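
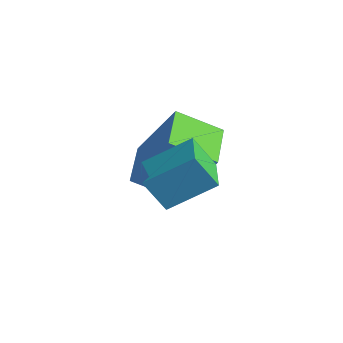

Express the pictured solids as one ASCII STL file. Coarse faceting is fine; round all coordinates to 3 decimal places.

solid 
facet normal -0.669 0.723 0.171
outer loop
vertex -4.707 1.459 -4.15
vertex -3.726 1.946 -2.37
vertex -3.878 2.395 -4.863
endloop
endfacet
facet normal -0.470 -0.233 -0.852
outer loop
vertex -2.914 1.354 -5.11
vertex -4.707 1.459 -4.15
vertex -3.878 2.395 -4.863
endloop
endfacet
facet normal -0.669 0.723 0.171
outer loop
vertex -3.878 2.395 -4.863
vertex -3.726 1.946 -2.37
vertex -2.897 2.882 -3.083
endloop
endfacet
facet normal 0.576 0.651 -0.495
outer loop
vertex -2.897 2.882 -3.083
vertex -2.914 1.354 -5.11
vertex -3.878 2.395 -4.863
endloop
endfacet
facet normal -0.576 -0.651 0.495
outer loop
vertex -4.707 1.459 -4.15
vertex -2.762 0.905 -2.617
vertex -3.726 1.946 -2.37
endloop
endfacet
facet normal -0.470 -0.233 -0.852
outer loop
vertex -3.743 0.418 -4.397
vertex -4.707 1.459 -4.15
vertex -2.914 1.354 -5.11
endloop
endfacet
facet normal -0.576 -0.651 0.495
outer loop
vertex -3.743 0.418 -4.397
vertex -2.762 0.905 -2.617
vertex -4.707 1.459 -4.15
endloop
endfacet
facet normal 0.470 0.233 0.852
outer loop
vertex -3.726 1.946 -2.37
vertex -2.762 0.905 -2.617
vertex -2.897 2.882 -3.083
endloop
endfacet
facet normal 0.576 0.651 -0.495
outer loop
vertex -1.933 1.841 -3.33
vertex -2.914 1.354 -5.11
vertex -2.897 2.882 -3.083
endloop
endfacet
facet normal 0.470 0.233 0.852
outer loop
vertex -2.897 2.882 -3.083
vertex -2.762 0.905 -2.617
vertex -1.933 1.841 -3.33
endloop
endfacet
facet normal 0.669 -0.723 -0.171
outer loop
vertex -1.933 1.841 -3.33
vertex -3.743 0.418 -4.397
vertex -2.914 1.354 -5.11
endloop
endfacet
facet normal 0.669 -0.723 -0.171
outer loop
vertex -2.762 0.905 -2.617
vertex -3.743 0.418 -4.397
vertex -1.933 1.841 -3.33
endloop
endfacet
facet normal -0.417 -0.351 0.838
outer loop
vertex -0.907 0.184 -1.829
vertex -1.919 0.982 -1.998
vertex -1.615 -0.884 -2.628
endloop
endfacet
facet normal 0.779 -0.614 0.130
outer loop
vertex -1.161 -0.502 -3.542
vertex -0.907 0.184 -1.829
vertex -1.615 -0.884 -2.628
endloop
endfacet
facet normal -0.417 -0.351 0.838
outer loop
vertex -1.615 -0.884 -2.628
vertex -1.919 0.982 -1.998
vertex -2.627 -0.086 -2.797
endloop
endfacet
facet normal -0.469 -0.707 -0.529
outer loop
vertex -2.627 -0.086 -2.797
vertex -1.161 -0.502 -3.542
vertex -1.615 -0.884 -2.628
endloop
endfacet
facet normal 0.469 0.707 0.529
outer loop
vertex -0.907 0.184 -1.829
vertex -1.465 1.364 -2.912
vertex -1.919 0.982 -1.998
endloop
endfacet
facet normal 0.779 -0.614 0.130
outer loop
vertex -0.453 0.566 -2.743
vertex -0.907 0.184 -1.829
vertex -1.161 -0.502 -3.542
endloop
endfacet
facet normal 0.469 0.707 0.529
outer loop
vertex -0.453 0.566 -2.743
vertex -1.465 1.364 -2.912
vertex -0.907 0.184 -1.829
endloop
endfacet
facet normal -0.779 0.614 -0.130
outer loop
vertex -1.919 0.982 -1.998
vertex -1.465 1.364 -2.912
vertex -2.627 -0.086 -2.797
endloop
endfacet
facet normal -0.469 -0.707 -0.529
outer loop
vertex -2.173 0.296 -3.711
vertex -1.161 -0.502 -3.542
vertex -2.627 -0.086 -2.797
endloop
endfacet
facet normal -0.779 0.614 -0.130
outer loop
vertex -2.627 -0.086 -2.797
vertex -1.465 1.364 -2.912
vertex -2.173 0.296 -3.711
endloop
endfacet
facet normal 0.417 0.351 -0.838
outer loop
vertex -2.173 0.296 -3.711
vertex -0.453 0.566 -2.743
vertex -1.161 -0.502 -3.542
endloop
endfacet
facet normal 0.417 0.351 -0.838
outer loop
vertex -1.465 1.364 -2.912
vertex -0.453 0.566 -2.743
vertex -2.173 0.296 -3.711
endloop
endfacet

endsolid


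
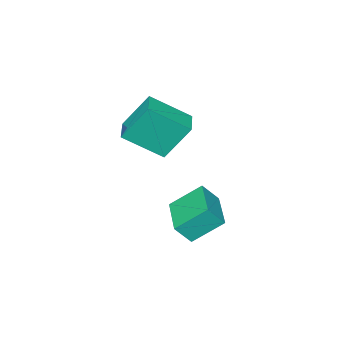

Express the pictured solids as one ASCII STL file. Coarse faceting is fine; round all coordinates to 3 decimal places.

solid 
facet normal -0.570 0.607 -0.554
outer loop
vertex -0.691 -1.706 1.232
vertex 0.15 -0.907 1.243
vertex -0.009 -2.403 -0.234
endloop
endfacet
facet normal -0.725 -0.689 -0.010
outer loop
vertex 1.05 -3.533 0.797
vertex -0.691 -1.706 1.232
vertex -0.009 -2.403 -0.234
endloop
endfacet
facet normal -0.569 0.607 -0.554
outer loop
vertex -0.009 -2.403 -0.234
vertex 0.15 -0.907 1.243
vertex 0.832 -1.604 -0.222
endloop
endfacet
facet normal 0.388 -0.396 -0.832
outer loop
vertex 0.832 -1.604 -0.222
vertex 1.05 -3.533 0.797
vertex -0.009 -2.403 -0.234
endloop
endfacet
facet normal -0.387 0.396 0.832
outer loop
vertex -0.691 -1.706 1.232
vertex 1.209 -2.037 2.274
vertex 0.15 -0.907 1.243
endloop
endfacet
facet normal -0.725 -0.689 -0.010
outer loop
vertex 0.368 -2.836 2.262
vertex -0.691 -1.706 1.232
vertex 1.05 -3.533 0.797
endloop
endfacet
facet normal -0.388 0.396 0.833
outer loop
vertex 0.368 -2.836 2.262
vertex 1.209 -2.037 2.274
vertex -0.691 -1.706 1.232
endloop
endfacet
facet normal 0.725 0.689 0.010
outer loop
vertex 0.15 -0.907 1.243
vertex 1.209 -2.037 2.274
vertex 0.832 -1.604 -0.222
endloop
endfacet
facet normal 0.387 -0.396 -0.833
outer loop
vertex 1.891 -2.734 0.808
vertex 1.05 -3.533 0.797
vertex 0.832 -1.604 -0.222
endloop
endfacet
facet normal 0.725 0.689 0.010
outer loop
vertex 0.832 -1.604 -0.222
vertex 1.209 -2.037 2.274
vertex 1.891 -2.734 0.808
endloop
endfacet
facet normal 0.570 -0.607 0.554
outer loop
vertex 1.891 -2.734 0.808
vertex 0.368 -2.836 2.262
vertex 1.05 -3.533 0.797
endloop
endfacet
facet normal 0.569 -0.608 0.554
outer loop
vertex 1.209 -2.037 2.274
vertex 0.368 -2.836 2.262
vertex 1.891 -2.734 0.808
endloop
endfacet
facet normal -0.627 -0.777 0.053
outer loop
vertex 0.566 -1.627 -2.892
vertex -0.333 -0.835 -1.925
vertex 0.056 -1.268 -3.661
endloop
endfacet
facet normal 0.584 -0.515 -0.628
outer loop
vertex 1.173 0.115 -3.755
vertex 0.566 -1.627 -2.892
vertex 0.056 -1.268 -3.661
endloop
endfacet
facet normal -0.628 -0.776 0.053
outer loop
vertex 0.056 -1.268 -3.661
vertex -0.333 -0.835 -1.925
vertex -0.843 -0.475 -2.694
endloop
endfacet
facet normal -0.515 0.363 -0.777
outer loop
vertex -0.843 -0.475 -2.694
vertex 1.173 0.115 -3.755
vertex 0.056 -1.268 -3.661
endloop
endfacet
facet normal 0.515 -0.363 0.776
outer loop
vertex 0.566 -1.627 -2.892
vertex 0.784 0.548 -2.019
vertex -0.333 -0.835 -1.925
endloop
endfacet
facet normal 0.584 -0.515 -0.628
outer loop
vertex 1.683 -0.245 -2.986
vertex 0.566 -1.627 -2.892
vertex 1.173 0.115 -3.755
endloop
endfacet
facet normal 0.515 -0.363 0.777
outer loop
vertex 1.683 -0.245 -2.986
vertex 0.784 0.548 -2.019
vertex 0.566 -1.627 -2.892
endloop
endfacet
facet normal -0.584 0.514 0.628
outer loop
vertex -0.333 -0.835 -1.925
vertex 0.784 0.548 -2.019
vertex -0.843 -0.475 -2.694
endloop
endfacet
facet normal -0.515 0.363 -0.776
outer loop
vertex 0.274 0.907 -2.788
vertex 1.173 0.115 -3.755
vertex -0.843 -0.475 -2.694
endloop
endfacet
facet normal -0.584 0.515 0.628
outer loop
vertex -0.843 -0.475 -2.694
vertex 0.784 0.548 -2.019
vertex 0.274 0.907 -2.788
endloop
endfacet
facet normal 0.628 0.777 -0.053
outer loop
vertex 0.274 0.907 -2.788
vertex 1.683 -0.245 -2.986
vertex 1.173 0.115 -3.755
endloop
endfacet
facet normal 0.628 0.777 -0.054
outer loop
vertex 0.784 0.548 -2.019
vertex 1.683 -0.245 -2.986
vertex 0.274 0.907 -2.788
endloop
endfacet

endsolid


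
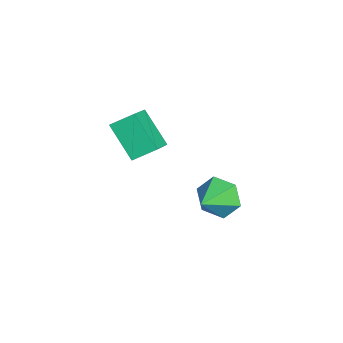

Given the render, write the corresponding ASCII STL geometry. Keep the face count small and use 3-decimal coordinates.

solid 
facet normal -0.786 0.471 -0.400
outer loop
vertex 1.901 0.989 -3.51
vertex 1.335 0.784 -2.638
vertex 1.903 1.677 -2.704
endloop
endfacet
facet normal 0.928 0.282 -0.243
outer loop
vertex 1.901 0.989 -3.51
vertex 1.903 1.677 -2.704
vertex 2.585 0.036 -2.002
endloop
endfacet
facet normal -0.787 0.471 -0.399
outer loop
vertex 1.903 1.677 -2.704
vertex 1.335 0.784 -2.638
vertex 1.337 1.472 -1.831
endloop
endfacet
facet normal 0.662 0.510 0.549
outer loop
vertex 1.903 1.677 -2.704
vertex 1.337 1.472 -1.831
vertex 2.585 0.036 -2.002
endloop
endfacet
facet normal -0.786 0.471 -0.400
outer loop
vertex 1.337 1.472 -1.831
vertex 1.335 0.784 -2.638
vertex 0.769 0.58 -1.765
endloop
endfacet
facet normal 0.127 -0.008 0.992
outer loop
vertex 1.337 1.472 -1.831
vertex 0.769 0.58 -1.765
vertex 2.585 0.036 -2.002
endloop
endfacet
facet normal -0.786 0.471 -0.400
outer loop
vertex 0.769 0.58 -1.765
vertex 1.335 0.784 -2.638
vertex 0.767 -0.108 -2.572
endloop
endfacet
facet normal -0.142 -0.753 0.642
outer loop
vertex 0.769 0.58 -1.765
vertex 0.767 -0.108 -2.572
vertex 2.585 0.036 -2.002
endloop
endfacet
facet normal -0.786 0.471 -0.400
outer loop
vertex 0.767 -0.108 -2.572
vertex 1.335 0.784 -2.638
vertex 1.333 0.097 -3.444
endloop
endfacet
facet normal 0.125 -0.981 -0.150
outer loop
vertex 0.767 -0.108 -2.572
vertex 1.333 0.097 -3.444
vertex 2.585 0.036 -2.002
endloop
endfacet
facet normal -0.786 0.471 -0.400
outer loop
vertex 1.333 0.097 -3.444
vertex 1.335 0.784 -2.638
vertex 1.901 0.989 -3.51
endloop
endfacet
facet normal 0.659 -0.464 -0.592
outer loop
vertex 1.333 0.097 -3.444
vertex 1.901 0.989 -3.51
vertex 2.585 0.036 -2.002
endloop
endfacet
facet normal -0.839 0.255 -0.481
outer loop
vertex 0.799 -2.217 2.494
vertex 1.841 -1.317 1.155
vertex 0.856 -3.215 1.867
endloop
endfacet
facet normal -0.543 -0.469 0.697
outer loop
vertex 2.139 -3.603 2.605
vertex 0.799 -2.217 2.494
vertex 0.856 -3.215 1.867
endloop
endfacet
facet normal -0.838 0.254 -0.482
outer loop
vertex 0.856 -3.215 1.867
vertex 1.841 -1.317 1.155
vertex 1.898 -2.315 0.529
endloop
endfacet
facet normal 0.049 -0.846 -0.531
outer loop
vertex 1.898 -2.315 0.529
vertex 2.139 -3.603 2.605
vertex 0.856 -3.215 1.867
endloop
endfacet
facet normal -0.049 0.846 0.530
outer loop
vertex 0.799 -2.217 2.494
vertex 3.124 -1.705 1.893
vertex 1.841 -1.317 1.155
endloop
endfacet
facet normal -0.542 -0.468 0.697
outer loop
vertex 2.082 -2.605 3.231
vertex 0.799 -2.217 2.494
vertex 2.139 -3.603 2.605
endloop
endfacet
facet normal -0.049 0.846 0.531
outer loop
vertex 2.082 -2.605 3.231
vertex 3.124 -1.705 1.893
vertex 0.799 -2.217 2.494
endloop
endfacet
facet normal 0.543 0.468 -0.697
outer loop
vertex 1.841 -1.317 1.155
vertex 3.124 -1.705 1.893
vertex 1.898 -2.315 0.529
endloop
endfacet
facet normal 0.049 -0.846 -0.531
outer loop
vertex 3.181 -2.703 1.266
vertex 2.139 -3.603 2.605
vertex 1.898 -2.315 0.529
endloop
endfacet
facet normal 0.542 0.469 -0.697
outer loop
vertex 1.898 -2.315 0.529
vertex 3.124 -1.705 1.893
vertex 3.181 -2.703 1.266
endloop
endfacet
facet normal 0.839 -0.254 0.482
outer loop
vertex 3.181 -2.703 1.266
vertex 2.082 -2.605 3.231
vertex 2.139 -3.603 2.605
endloop
endfacet
facet normal 0.839 -0.255 0.482
outer loop
vertex 3.124 -1.705 1.893
vertex 2.082 -2.605 3.231
vertex 3.181 -2.703 1.266
endloop
endfacet

endsolid


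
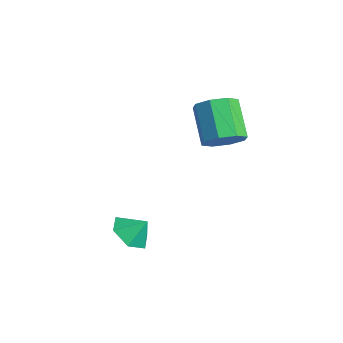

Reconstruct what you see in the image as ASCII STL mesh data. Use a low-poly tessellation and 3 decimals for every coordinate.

solid 
facet normal -0.390 -0.544 -0.743
outer loop
vertex 2.23 -2.005 -1.409
vertex 1.539 -2.354 -0.791
vertex 1.37 -1.526 -1.308
endloop
endfacet
facet normal 0.481 0.875 -0.056
outer loop
vertex 2.23 -2.005 -1.409
vertex 1.37 -1.526 -1.308
vertex 1.961 -1.766 0.011
endloop
endfacet
facet normal -0.390 -0.544 -0.743
outer loop
vertex 1.37 -1.526 -1.308
vertex 1.539 -2.354 -0.791
vertex 0.679 -1.875 -0.69
endloop
endfacet
facet normal -0.228 0.935 0.272
outer loop
vertex 1.37 -1.526 -1.308
vertex 0.679 -1.875 -0.69
vertex 1.961 -1.766 0.011
endloop
endfacet
facet normal -0.390 -0.544 -0.742
outer loop
vertex 0.679 -1.875 -0.69
vertex 1.539 -2.354 -0.791
vertex 0.849 -2.702 -0.173
endloop
endfacet
facet normal -0.466 0.398 0.790
outer loop
vertex 0.679 -1.875 -0.69
vertex 0.849 -2.702 -0.173
vertex 1.961 -1.766 0.011
endloop
endfacet
facet normal -0.391 -0.544 -0.743
outer loop
vertex 0.849 -2.702 -0.173
vertex 1.539 -2.354 -0.791
vertex 1.709 -3.181 -0.275
endloop
endfacet
facet normal 0.005 -0.199 0.980
outer loop
vertex 0.849 -2.702 -0.173
vertex 1.709 -3.181 -0.275
vertex 1.961 -1.766 0.011
endloop
endfacet
facet normal -0.391 -0.544 -0.743
outer loop
vertex 1.709 -3.181 -0.275
vertex 1.539 -2.354 -0.791
vertex 2.4 -2.833 -0.893
endloop
endfacet
facet normal 0.713 -0.259 0.652
outer loop
vertex 1.709 -3.181 -0.275
vertex 2.4 -2.833 -0.893
vertex 1.961 -1.766 0.011
endloop
endfacet
facet normal -0.390 -0.543 -0.743
outer loop
vertex 2.4 -2.833 -0.893
vertex 1.539 -2.354 -0.791
vertex 2.23 -2.005 -1.409
endloop
endfacet
facet normal 0.951 0.278 0.133
outer loop
vertex 2.4 -2.833 -0.893
vertex 2.23 -2.005 -1.409
vertex 1.961 -1.766 0.011
endloop
endfacet
facet normal 0.715 -0.141 -0.685
outer loop
vertex 0.991 2.759 3.375
vertex 0.286 2.544 2.684
vertex 0.75 3.387 2.994
endloop
endfacet
facet normal 0.626 0.566 0.536
outer loop
vertex 0.991 2.759 3.375
vertex 0.75 3.387 2.994
vertex -0.481 3.05 4.787
endloop
endfacet
facet normal 0.626 0.566 0.536
outer loop
vertex -0.481 3.05 4.787
vertex 0.75 3.387 2.994
vertex -0.722 3.678 4.406
endloop
endfacet
facet normal -0.715 0.141 0.685
outer loop
vertex -0.481 3.05 4.787
vertex -0.722 3.678 4.406
vertex -1.186 2.836 4.096
endloop
endfacet
facet normal 0.715 -0.142 -0.685
outer loop
vertex 0.75 3.387 2.994
vertex 0.286 2.544 2.684
vertex 0.237 3.521 2.431
endloop
endfacet
facet normal 0.222 0.975 0.030
outer loop
vertex 0.75 3.387 2.994
vertex 0.237 3.521 2.431
vertex -0.722 3.678 4.406
endloop
endfacet
facet normal 0.222 0.975 0.030
outer loop
vertex -0.722 3.678 4.406
vertex 0.237 3.521 2.431
vertex -1.235 3.812 3.843
endloop
endfacet
facet normal -0.715 0.142 0.685
outer loop
vertex -0.722 3.678 4.406
vertex -1.235 3.812 3.843
vertex -1.186 2.836 4.096
endloop
endfacet
facet normal 0.714 -0.142 -0.686
outer loop
vertex 0.237 3.521 2.431
vertex 0.286 2.544 2.684
vertex -0.248 3.084 2.017
endloop
endfacet
facet normal -0.312 0.813 -0.492
outer loop
vertex 0.237 3.521 2.431
vertex -0.248 3.084 2.017
vertex -1.235 3.812 3.843
endloop
endfacet
facet normal -0.312 0.812 -0.493
outer loop
vertex -1.235 3.812 3.843
vertex -0.248 3.084 2.017
vertex -1.719 3.375 3.429
endloop
endfacet
facet normal -0.714 0.142 0.685
outer loop
vertex -1.235 3.812 3.843
vertex -1.719 3.375 3.429
vertex -1.186 2.836 4.096
endloop
endfacet
facet normal 0.714 -0.140 -0.685
outer loop
vertex -0.248 3.084 2.017
vertex 0.286 2.544 2.684
vertex -0.419 2.33 1.993
endloop
endfacet
facet normal -0.664 0.174 -0.727
outer loop
vertex -0.248 3.084 2.017
vertex -0.419 2.33 1.993
vertex -1.719 3.375 3.429
endloop
endfacet
facet normal -0.663 0.175 -0.728
outer loop
vertex -1.719 3.375 3.429
vertex -0.419 2.33 1.993
vertex -1.891 2.621 3.405
endloop
endfacet
facet normal -0.715 0.141 0.685
outer loop
vertex -1.719 3.375 3.429
vertex -1.891 2.621 3.405
vertex -1.186 2.836 4.096
endloop
endfacet
facet normal 0.715 -0.141 -0.685
outer loop
vertex -0.419 2.33 1.993
vertex 0.286 2.544 2.684
vertex -0.178 1.702 2.374
endloop
endfacet
facet normal -0.626 -0.566 -0.536
outer loop
vertex -0.419 2.33 1.993
vertex -0.178 1.702 2.374
vertex -1.891 2.621 3.405
endloop
endfacet
facet normal -0.626 -0.566 -0.536
outer loop
vertex -1.891 2.621 3.405
vertex -0.178 1.702 2.374
vertex -1.65 1.993 3.786
endloop
endfacet
facet normal -0.715 0.141 0.685
outer loop
vertex -1.891 2.621 3.405
vertex -1.65 1.993 3.786
vertex -1.186 2.836 4.096
endloop
endfacet
facet normal 0.715 -0.142 -0.685
outer loop
vertex -0.178 1.702 2.374
vertex 0.286 2.544 2.684
vertex 0.335 1.568 2.937
endloop
endfacet
facet normal -0.222 -0.975 -0.030
outer loop
vertex -0.178 1.702 2.374
vertex 0.335 1.568 2.937
vertex -1.65 1.993 3.786
endloop
endfacet
facet normal -0.222 -0.975 -0.030
outer loop
vertex -1.65 1.993 3.786
vertex 0.335 1.568 2.937
vertex -1.137 1.859 4.349
endloop
endfacet
facet normal -0.715 0.142 0.685
outer loop
vertex -1.65 1.993 3.786
vertex -1.137 1.859 4.349
vertex -1.186 2.836 4.096
endloop
endfacet
facet normal 0.714 -0.142 -0.685
outer loop
vertex 0.335 1.568 2.937
vertex 0.286 2.544 2.684
vertex 0.819 2.005 3.351
endloop
endfacet
facet normal 0.312 -0.812 0.493
outer loop
vertex 0.335 1.568 2.937
vertex 0.819 2.005 3.351
vertex -1.137 1.859 4.349
endloop
endfacet
facet normal 0.312 -0.813 0.492
outer loop
vertex -1.137 1.859 4.349
vertex 0.819 2.005 3.351
vertex -0.652 2.296 4.763
endloop
endfacet
facet normal -0.714 0.142 0.686
outer loop
vertex -1.137 1.859 4.349
vertex -0.652 2.296 4.763
vertex -1.186 2.836 4.096
endloop
endfacet
facet normal 0.715 -0.141 -0.685
outer loop
vertex 0.819 2.005 3.351
vertex 0.286 2.544 2.684
vertex 0.991 2.759 3.375
endloop
endfacet
facet normal 0.664 -0.175 0.727
outer loop
vertex 0.819 2.005 3.351
vertex 0.991 2.759 3.375
vertex -0.652 2.296 4.763
endloop
endfacet
facet normal 0.664 -0.174 0.728
outer loop
vertex -0.652 2.296 4.763
vertex 0.991 2.759 3.375
vertex -0.481 3.05 4.787
endloop
endfacet
facet normal -0.714 0.140 0.685
outer loop
vertex -0.652 2.296 4.763
vertex -0.481 3.05 4.787
vertex -1.186 2.836 4.096
endloop
endfacet

endsolid


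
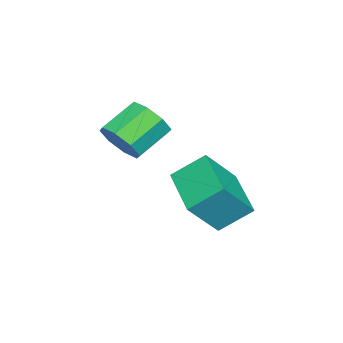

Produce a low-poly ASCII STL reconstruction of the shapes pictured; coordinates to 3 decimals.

solid 
facet normal 0.737 -0.432 -0.520
outer loop
vertex 0.334 -0.732 0.794
vertex -0.159 -0.804 0.156
vertex 0.358 -0.239 0.419
endloop
endfacet
facet normal 0.676 0.425 0.602
outer loop
vertex 0.334 -0.732 0.794
vertex 0.358 -0.239 0.419
vertex -0.667 -0.144 1.502
endloop
endfacet
facet normal 0.676 0.425 0.602
outer loop
vertex -0.667 -0.144 1.502
vertex 0.358 -0.239 0.419
vertex -0.643 0.349 1.127
endloop
endfacet
facet normal -0.736 0.432 0.521
outer loop
vertex -0.667 -0.144 1.502
vertex -0.643 0.349 1.127
vertex -1.161 -0.216 0.864
endloop
endfacet
facet normal 0.737 -0.432 -0.520
outer loop
vertex 0.358 -0.239 0.419
vertex -0.159 -0.804 0.156
vertex 0.079 -0.077 -0.111
endloop
endfacet
facet normal 0.505 0.863 -0.002
outer loop
vertex 0.358 -0.239 0.419
vertex 0.079 -0.077 -0.111
vertex -0.643 0.349 1.127
endloop
endfacet
facet normal 0.505 0.863 -0.003
outer loop
vertex -0.643 0.349 1.127
vertex 0.079 -0.077 -0.111
vertex -0.923 0.511 0.598
endloop
endfacet
facet normal -0.736 0.432 0.522
outer loop
vertex -0.643 0.349 1.127
vertex -0.923 0.511 0.598
vertex -1.161 -0.216 0.864
endloop
endfacet
facet normal 0.736 -0.432 -0.521
outer loop
vertex 0.079 -0.077 -0.111
vertex -0.159 -0.804 0.156
vertex -0.34 -0.341 -0.484
endloop
endfacet
facet normal 0.038 0.795 -0.605
outer loop
vertex 0.079 -0.077 -0.111
vertex -0.34 -0.341 -0.484
vertex -0.923 0.511 0.598
endloop
endfacet
facet normal 0.038 0.795 -0.605
outer loop
vertex -0.923 0.511 0.598
vertex -0.34 -0.341 -0.484
vertex -1.342 0.247 0.225
endloop
endfacet
facet normal -0.736 0.432 0.521
outer loop
vertex -0.923 0.511 0.598
vertex -1.342 0.247 0.225
vertex -1.161 -0.216 0.864
endloop
endfacet
facet normal 0.736 -0.432 -0.521
outer loop
vertex -0.34 -0.341 -0.484
vertex -0.159 -0.804 0.156
vertex -0.653 -0.876 -0.482
endloop
endfacet
facet normal -0.451 0.261 -0.854
outer loop
vertex -0.34 -0.341 -0.484
vertex -0.653 -0.876 -0.482
vertex -1.342 0.247 0.225
endloop
endfacet
facet normal -0.450 0.261 -0.854
outer loop
vertex -1.342 0.247 0.225
vertex -0.653 -0.876 -0.482
vertex -1.654 -0.288 0.226
endloop
endfacet
facet normal -0.737 0.431 0.521
outer loop
vertex -1.342 0.247 0.225
vertex -1.654 -0.288 0.226
vertex -1.161 -0.216 0.864
endloop
endfacet
facet normal 0.736 -0.432 -0.521
outer loop
vertex -0.653 -0.876 -0.482
vertex -0.159 -0.804 0.156
vertex -0.677 -1.369 -0.107
endloop
endfacet
facet normal -0.676 -0.425 -0.602
outer loop
vertex -0.653 -0.876 -0.482
vertex -0.677 -1.369 -0.107
vertex -1.654 -0.288 0.226
endloop
endfacet
facet normal -0.676 -0.425 -0.602
outer loop
vertex -1.654 -0.288 0.226
vertex -0.677 -1.369 -0.107
vertex -1.678 -0.781 0.601
endloop
endfacet
facet normal -0.737 0.432 0.520
outer loop
vertex -1.654 -0.288 0.226
vertex -1.678 -0.781 0.601
vertex -1.161 -0.216 0.864
endloop
endfacet
facet normal 0.736 -0.432 -0.522
outer loop
vertex -0.677 -1.369 -0.107
vertex -0.159 -0.804 0.156
vertex -0.397 -1.531 0.422
endloop
endfacet
facet normal -0.505 -0.863 0.003
outer loop
vertex -0.677 -1.369 -0.107
vertex -0.397 -1.531 0.422
vertex -1.678 -0.781 0.601
endloop
endfacet
facet normal -0.505 -0.863 0.002
outer loop
vertex -1.678 -0.781 0.601
vertex -0.397 -1.531 0.422
vertex -1.399 -0.943 1.131
endloop
endfacet
facet normal -0.737 0.432 0.520
outer loop
vertex -1.678 -0.781 0.601
vertex -1.399 -0.943 1.131
vertex -1.161 -0.216 0.864
endloop
endfacet
facet normal 0.736 -0.432 -0.521
outer loop
vertex -0.397 -1.531 0.422
vertex -0.159 -0.804 0.156
vertex 0.022 -1.267 0.795
endloop
endfacet
facet normal -0.038 -0.795 0.605
outer loop
vertex -0.397 -1.531 0.422
vertex 0.022 -1.267 0.795
vertex -1.399 -0.943 1.131
endloop
endfacet
facet normal -0.038 -0.795 0.605
outer loop
vertex -1.399 -0.943 1.131
vertex 0.022 -1.267 0.795
vertex -0.98 -0.679 1.504
endloop
endfacet
facet normal -0.736 0.432 0.521
outer loop
vertex -1.399 -0.943 1.131
vertex -0.98 -0.679 1.504
vertex -1.161 -0.216 0.864
endloop
endfacet
facet normal 0.737 -0.431 -0.521
outer loop
vertex 0.022 -1.267 0.795
vertex -0.159 -0.804 0.156
vertex 0.334 -0.732 0.794
endloop
endfacet
facet normal 0.451 -0.261 0.854
outer loop
vertex 0.022 -1.267 0.795
vertex 0.334 -0.732 0.794
vertex -0.98 -0.679 1.504
endloop
endfacet
facet normal 0.451 -0.261 0.854
outer loop
vertex -0.98 -0.679 1.504
vertex 0.334 -0.732 0.794
vertex -0.667 -0.144 1.502
endloop
endfacet
facet normal -0.736 0.432 0.521
outer loop
vertex -0.98 -0.679 1.504
vertex -0.667 -0.144 1.502
vertex -1.161 -0.216 0.864
endloop
endfacet
facet normal -0.775 -0.578 0.255
outer loop
vertex -0.37 0.687 -0.995
vertex -0.805 1.62 -0.201
vertex -1.239 1.315 -2.209
endloop
endfacet
facet normal 0.335 -0.717 -0.611
outer loop
vertex 0.185 2.38 -2.679
vertex -0.37 0.687 -0.995
vertex -1.239 1.315 -2.209
endloop
endfacet
facet normal -0.774 -0.579 0.255
outer loop
vertex -1.239 1.315 -2.209
vertex -0.805 1.62 -0.201
vertex -1.675 2.248 -1.415
endloop
endfacet
facet normal -0.537 0.387 -0.750
outer loop
vertex -1.675 2.248 -1.415
vertex 0.185 2.38 -2.679
vertex -1.239 1.315 -2.209
endloop
endfacet
facet normal 0.537 -0.387 0.749
outer loop
vertex -0.37 0.687 -0.995
vertex 0.619 2.685 -0.671
vertex -0.805 1.62 -0.201
endloop
endfacet
facet normal 0.335 -0.717 -0.611
outer loop
vertex 1.055 1.752 -1.465
vertex -0.37 0.687 -0.995
vertex 0.185 2.38 -2.679
endloop
endfacet
facet normal 0.537 -0.387 0.750
outer loop
vertex 1.055 1.752 -1.465
vertex 0.619 2.685 -0.671
vertex -0.37 0.687 -0.995
endloop
endfacet
facet normal -0.335 0.717 0.611
outer loop
vertex -0.805 1.62 -0.201
vertex 0.619 2.685 -0.671
vertex -1.675 2.248 -1.415
endloop
endfacet
facet normal -0.537 0.388 -0.749
outer loop
vertex -0.25 3.313 -1.885
vertex 0.185 2.38 -2.679
vertex -1.675 2.248 -1.415
endloop
endfacet
facet normal -0.335 0.718 0.611
outer loop
vertex -1.675 2.248 -1.415
vertex 0.619 2.685 -0.671
vertex -0.25 3.313 -1.885
endloop
endfacet
facet normal 0.774 0.579 -0.256
outer loop
vertex -0.25 3.313 -1.885
vertex 1.055 1.752 -1.465
vertex 0.185 2.38 -2.679
endloop
endfacet
facet normal 0.775 0.579 -0.255
outer loop
vertex 0.619 2.685 -0.671
vertex 1.055 1.752 -1.465
vertex -0.25 3.313 -1.885
endloop
endfacet

endsolid


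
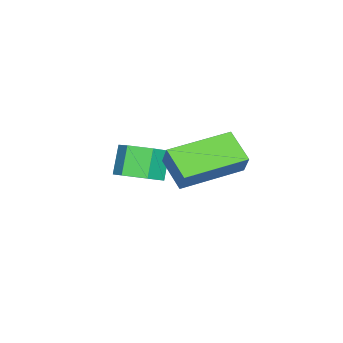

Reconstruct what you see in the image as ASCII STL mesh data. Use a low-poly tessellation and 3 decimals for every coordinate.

solid 
facet normal -0.560 -0.697 0.447
outer loop
vertex 4.395 -0.122 3.877
vertex 2.763 1.271 4.006
vertex 4.113 -0.382 3.119
endloop
endfacet
facet normal 0.759 -0.648 -0.060
outer loop
vertex 4.797 0.469 2.574
vertex 4.395 -0.122 3.877
vertex 4.113 -0.382 3.119
endloop
endfacet
facet normal -0.561 -0.697 0.446
outer loop
vertex 4.113 -0.382 3.119
vertex 2.763 1.271 4.006
vertex 2.481 1.012 3.247
endloop
endfacet
facet normal -0.331 -0.306 -0.893
outer loop
vertex 2.481 1.012 3.247
vertex 4.797 0.469 2.574
vertex 4.113 -0.382 3.119
endloop
endfacet
facet normal 0.331 0.305 0.893
outer loop
vertex 4.395 -0.122 3.877
vertex 3.447 2.122 3.461
vertex 2.763 1.271 4.006
endloop
endfacet
facet normal 0.758 -0.649 -0.060
outer loop
vertex 5.079 0.728 3.333
vertex 4.395 -0.122 3.877
vertex 4.797 0.469 2.574
endloop
endfacet
facet normal 0.331 0.305 0.893
outer loop
vertex 5.079 0.728 3.333
vertex 3.447 2.122 3.461
vertex 4.395 -0.122 3.877
endloop
endfacet
facet normal -0.759 0.649 0.061
outer loop
vertex 2.763 1.271 4.006
vertex 3.447 2.122 3.461
vertex 2.481 1.012 3.247
endloop
endfacet
facet normal -0.331 -0.305 -0.893
outer loop
vertex 3.165 1.862 2.703
vertex 4.797 0.469 2.574
vertex 2.481 1.012 3.247
endloop
endfacet
facet normal -0.759 0.649 0.060
outer loop
vertex 2.481 1.012 3.247
vertex 3.447 2.122 3.461
vertex 3.165 1.862 2.703
endloop
endfacet
facet normal 0.560 0.698 -0.446
outer loop
vertex 3.165 1.862 2.703
vertex 5.079 0.728 3.333
vertex 4.797 0.469 2.574
endloop
endfacet
facet normal 0.560 0.697 -0.448
outer loop
vertex 3.447 2.122 3.461
vertex 5.079 0.728 3.333
vertex 3.165 1.862 2.703
endloop
endfacet
facet normal 0.607 0.096 -0.789
outer loop
vertex 2.587 -1.546 0.923
vertex 2.112 -2.074 0.493
vertex 1.953 -1.26 0.47
endloop
endfacet
facet normal 0.219 0.934 0.283
outer loop
vertex 2.587 -1.546 0.923
vertex 1.953 -1.26 0.47
vertex 1.882 -1.658 1.837
endloop
endfacet
facet normal 0.219 0.934 0.283
outer loop
vertex 1.882 -1.658 1.837
vertex 1.953 -1.26 0.47
vertex 1.248 -1.372 1.384
endloop
endfacet
facet normal -0.607 -0.097 0.789
outer loop
vertex 1.882 -1.658 1.837
vertex 1.248 -1.372 1.384
vertex 1.408 -2.186 1.407
endloop
endfacet
facet normal 0.609 0.097 -0.788
outer loop
vertex 1.953 -1.26 0.47
vertex 2.112 -2.074 0.493
vertex 1.479 -1.788 0.039
endloop
endfacet
facet normal -0.551 0.766 -0.331
outer loop
vertex 1.953 -1.26 0.47
vertex 1.479 -1.788 0.039
vertex 1.248 -1.372 1.384
endloop
endfacet
facet normal -0.552 0.765 -0.331
outer loop
vertex 1.248 -1.372 1.384
vertex 1.479 -1.788 0.039
vertex 0.774 -1.9 0.954
endloop
endfacet
facet normal -0.607 -0.097 0.789
outer loop
vertex 1.248 -1.372 1.384
vertex 0.774 -1.9 0.954
vertex 1.408 -2.186 1.407
endloop
endfacet
facet normal 0.608 0.096 -0.788
outer loop
vertex 1.479 -1.788 0.039
vertex 2.112 -2.074 0.493
vertex 1.638 -2.602 0.063
endloop
endfacet
facet normal -0.771 -0.169 -0.614
outer loop
vertex 1.479 -1.788 0.039
vertex 1.638 -2.602 0.063
vertex 0.774 -1.9 0.954
endloop
endfacet
facet normal -0.771 -0.168 -0.615
outer loop
vertex 0.774 -1.9 0.954
vertex 1.638 -2.602 0.063
vertex 0.933 -2.714 0.977
endloop
endfacet
facet normal -0.607 -0.096 0.789
outer loop
vertex 0.774 -1.9 0.954
vertex 0.933 -2.714 0.977
vertex 1.408 -2.186 1.407
endloop
endfacet
facet normal 0.607 0.097 -0.789
outer loop
vertex 1.638 -2.602 0.063
vertex 2.112 -2.074 0.493
vertex 2.272 -2.888 0.516
endloop
endfacet
facet normal -0.219 -0.934 -0.283
outer loop
vertex 1.638 -2.602 0.063
vertex 2.272 -2.888 0.516
vertex 0.933 -2.714 0.977
endloop
endfacet
facet normal -0.219 -0.934 -0.283
outer loop
vertex 0.933 -2.714 0.977
vertex 2.272 -2.888 0.516
vertex 1.567 -3.0 1.43
endloop
endfacet
facet normal -0.607 -0.096 0.789
outer loop
vertex 0.933 -2.714 0.977
vertex 1.567 -3.0 1.43
vertex 1.408 -2.186 1.407
endloop
endfacet
facet normal 0.607 0.097 -0.789
outer loop
vertex 2.272 -2.888 0.516
vertex 2.112 -2.074 0.493
vertex 2.746 -2.36 0.946
endloop
endfacet
facet normal 0.552 -0.765 0.332
outer loop
vertex 2.272 -2.888 0.516
vertex 2.746 -2.36 0.946
vertex 1.567 -3.0 1.43
endloop
endfacet
facet normal 0.552 -0.766 0.331
outer loop
vertex 1.567 -3.0 1.43
vertex 2.746 -2.36 0.946
vertex 2.041 -2.472 1.861
endloop
endfacet
facet normal -0.609 -0.097 0.788
outer loop
vertex 1.567 -3.0 1.43
vertex 2.041 -2.472 1.861
vertex 1.408 -2.186 1.407
endloop
endfacet
facet normal 0.607 0.096 -0.789
outer loop
vertex 2.746 -2.36 0.946
vertex 2.112 -2.074 0.493
vertex 2.587 -1.546 0.923
endloop
endfacet
facet normal 0.771 0.168 0.614
outer loop
vertex 2.746 -2.36 0.946
vertex 2.587 -1.546 0.923
vertex 2.041 -2.472 1.861
endloop
endfacet
facet normal 0.770 0.169 0.615
outer loop
vertex 2.041 -2.472 1.861
vertex 2.587 -1.546 0.923
vertex 1.882 -1.658 1.837
endloop
endfacet
facet normal -0.608 -0.096 0.788
outer loop
vertex 2.041 -2.472 1.861
vertex 1.882 -1.658 1.837
vertex 1.408 -2.186 1.407
endloop
endfacet

endsolid


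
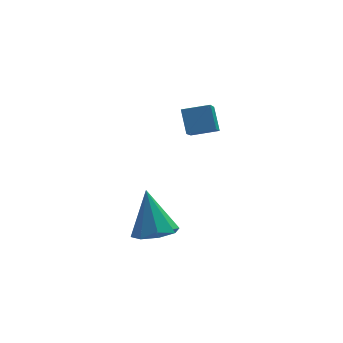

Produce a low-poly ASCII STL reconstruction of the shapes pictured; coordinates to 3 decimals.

solid 
facet normal 0.091 -0.476 -0.875
outer loop
vertex -0.328 -2.84 -0.41
vertex -1.105 -2.884 -0.467
vertex -0.564 -2.369 -0.691
endloop
endfacet
facet normal 0.802 0.546 0.242
outer loop
vertex -0.328 -2.84 -0.41
vertex -0.564 -2.369 -0.691
vertex -1.255 -2.096 0.987
endloop
endfacet
facet normal 0.089 -0.474 -0.876
outer loop
vertex -0.564 -2.369 -0.691
vertex -1.105 -2.884 -0.467
vertex -1.117 -2.199 -0.839
endloop
endfacet
facet normal 0.301 0.953 -0.031
outer loop
vertex -0.564 -2.369 -0.691
vertex -1.117 -2.199 -0.839
vertex -1.255 -2.096 0.987
endloop
endfacet
facet normal 0.091 -0.474 -0.876
outer loop
vertex -1.117 -2.199 -0.839
vertex -1.105 -2.884 -0.467
vertex -1.663 -2.431 -0.77
endloop
endfacet
facet normal -0.398 0.914 -0.082
outer loop
vertex -1.117 -2.199 -0.839
vertex -1.663 -2.431 -0.77
vertex -1.255 -2.096 0.987
endloop
endfacet
facet normal 0.091 -0.474 -0.876
outer loop
vertex -1.663 -2.431 -0.77
vertex -1.105 -2.884 -0.467
vertex -1.882 -2.929 -0.523
endloop
endfacet
facet normal -0.885 0.449 0.120
outer loop
vertex -1.663 -2.431 -0.77
vertex -1.882 -2.929 -0.523
vertex -1.255 -2.096 0.987
endloop
endfacet
facet normal 0.091 -0.476 -0.875
outer loop
vertex -1.882 -2.929 -0.523
vertex -1.105 -2.884 -0.467
vertex -1.646 -3.4 -0.242
endloop
endfacet
facet normal -0.875 -0.167 0.455
outer loop
vertex -1.882 -2.929 -0.523
vertex -1.646 -3.4 -0.242
vertex -1.255 -2.096 0.987
endloop
endfacet
facet normal 0.089 -0.475 -0.875
outer loop
vertex -1.646 -3.4 -0.242
vertex -1.105 -2.884 -0.467
vertex -1.093 -3.569 -0.094
endloop
endfacet
facet normal -0.371 -0.576 0.729
outer loop
vertex -1.646 -3.4 -0.242
vertex -1.093 -3.569 -0.094
vertex -1.255 -2.096 0.987
endloop
endfacet
facet normal 0.091 -0.475 -0.875
outer loop
vertex -1.093 -3.569 -0.094
vertex -1.105 -2.884 -0.467
vertex -0.547 -3.337 -0.163
endloop
endfacet
facet normal 0.326 -0.536 0.779
outer loop
vertex -1.093 -3.569 -0.094
vertex -0.547 -3.337 -0.163
vertex -1.255 -2.096 0.987
endloop
endfacet
facet normal 0.091 -0.475 -0.875
outer loop
vertex -0.547 -3.337 -0.163
vertex -1.105 -2.884 -0.467
vertex -0.328 -2.84 -0.41
endloop
endfacet
facet normal 0.813 -0.071 0.578
outer loop
vertex -0.547 -3.337 -0.163
vertex -0.328 -2.84 -0.41
vertex -1.255 -2.096 0.987
endloop
endfacet
facet normal -0.973 0.117 -0.200
outer loop
vertex 0.401 -0.033 1.817
vertex 0.338 0.635 2.517
vertex 0.759 1.118 0.75
endloop
endfacet
facet normal 0.065 -0.689 -0.722
outer loop
vertex 1.702 1.005 0.943
vertex 0.401 -0.033 1.817
vertex 0.759 1.118 0.75
endloop
endfacet
facet normal -0.973 0.117 -0.200
outer loop
vertex 0.759 1.118 0.75
vertex 0.338 0.635 2.517
vertex 0.696 1.787 1.45
endloop
endfacet
facet normal 0.221 0.715 -0.663
outer loop
vertex 0.696 1.787 1.45
vertex 1.702 1.005 0.943
vertex 0.759 1.118 0.75
endloop
endfacet
facet normal -0.221 -0.715 0.663
outer loop
vertex 0.401 -0.033 1.817
vertex 1.281 0.522 2.71
vertex 0.338 0.635 2.517
endloop
endfacet
facet normal 0.065 -0.689 -0.722
outer loop
vertex 1.344 -0.147 2.01
vertex 0.401 -0.033 1.817
vertex 1.702 1.005 0.943
endloop
endfacet
facet normal -0.222 -0.715 0.663
outer loop
vertex 1.344 -0.147 2.01
vertex 1.281 0.522 2.71
vertex 0.401 -0.033 1.817
endloop
endfacet
facet normal -0.065 0.689 0.722
outer loop
vertex 0.338 0.635 2.517
vertex 1.281 0.522 2.71
vertex 0.696 1.787 1.45
endloop
endfacet
facet normal 0.222 0.715 -0.663
outer loop
vertex 1.639 1.673 1.643
vertex 1.702 1.005 0.943
vertex 0.696 1.787 1.45
endloop
endfacet
facet normal -0.064 0.689 0.722
outer loop
vertex 0.696 1.787 1.45
vertex 1.281 0.522 2.71
vertex 1.639 1.673 1.643
endloop
endfacet
facet normal 0.973 -0.117 0.200
outer loop
vertex 1.639 1.673 1.643
vertex 1.344 -0.147 2.01
vertex 1.702 1.005 0.943
endloop
endfacet
facet normal 0.973 -0.117 0.200
outer loop
vertex 1.281 0.522 2.71
vertex 1.344 -0.147 2.01
vertex 1.639 1.673 1.643
endloop
endfacet

endsolid


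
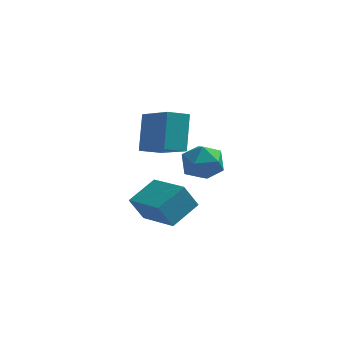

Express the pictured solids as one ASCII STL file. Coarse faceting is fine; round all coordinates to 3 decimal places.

solid 
facet normal -0.722 0.646 -0.250
outer loop
vertex -1.136 0.695 -1.498
vertex -0.307 1.862 -0.878
vertex -0.577 0.889 -2.61
endloop
endfacet
facet normal -0.532 -0.748 -0.398
outer loop
vertex 0.887 -0.422 -2.102
vertex -1.136 0.695 -1.498
vertex -0.577 0.889 -2.61
endloop
endfacet
facet normal -0.722 0.646 -0.250
outer loop
vertex -0.577 0.889 -2.61
vertex -0.307 1.862 -0.878
vertex 0.252 2.056 -1.99
endloop
endfacet
facet normal 0.444 0.154 -0.883
outer loop
vertex 0.252 2.056 -1.99
vertex 0.887 -0.422 -2.102
vertex -0.577 0.889 -2.61
endloop
endfacet
facet normal -0.444 -0.154 0.883
outer loop
vertex -1.136 0.695 -1.498
vertex 1.157 0.551 -0.37
vertex -0.307 1.862 -0.878
endloop
endfacet
facet normal -0.532 -0.748 -0.398
outer loop
vertex 0.328 -0.616 -0.99
vertex -1.136 0.695 -1.498
vertex 0.887 -0.422 -2.102
endloop
endfacet
facet normal -0.444 -0.154 0.883
outer loop
vertex 0.328 -0.616 -0.99
vertex 1.157 0.551 -0.37
vertex -1.136 0.695 -1.498
endloop
endfacet
facet normal 0.532 0.748 0.398
outer loop
vertex -0.307 1.862 -0.878
vertex 1.157 0.551 -0.37
vertex 0.252 2.056 -1.99
endloop
endfacet
facet normal 0.444 0.154 -0.883
outer loop
vertex 1.716 0.745 -1.482
vertex 0.887 -0.422 -2.102
vertex 0.252 2.056 -1.99
endloop
endfacet
facet normal 0.532 0.748 0.398
outer loop
vertex 0.252 2.056 -1.99
vertex 1.157 0.551 -0.37
vertex 1.716 0.745 -1.482
endloop
endfacet
facet normal 0.722 -0.646 0.250
outer loop
vertex 1.716 0.745 -1.482
vertex 0.328 -0.616 -0.99
vertex 0.887 -0.422 -2.102
endloop
endfacet
facet normal 0.722 -0.646 0.250
outer loop
vertex 1.157 0.551 -0.37
vertex 0.328 -0.616 -0.99
vertex 1.716 0.745 -1.482
endloop
endfacet
facet normal -0.771 -0.534 0.347
outer loop
vertex 0.555 0.192 4.093
vertex -0.691 1.402 3.184
vertex 0.616 -0.872 2.593
endloop
endfacet
facet normal 0.635 -0.617 0.464
outer loop
vertex 1.411 -0.322 2.236
vertex 0.555 0.192 4.093
vertex 0.616 -0.872 2.593
endloop
endfacet
facet normal -0.772 -0.534 0.346
outer loop
vertex 0.616 -0.872 2.593
vertex -0.691 1.402 3.184
vertex -0.629 0.339 1.684
endloop
endfacet
facet normal 0.033 -0.578 -0.816
outer loop
vertex -0.629 0.339 1.684
vertex 1.411 -0.322 2.236
vertex 0.616 -0.872 2.593
endloop
endfacet
facet normal -0.034 0.578 0.815
outer loop
vertex 0.555 0.192 4.093
vertex 0.104 1.952 2.827
vertex -0.691 1.402 3.184
endloop
endfacet
facet normal 0.635 -0.617 0.464
outer loop
vertex 1.349 0.741 3.736
vertex 0.555 0.192 4.093
vertex 1.411 -0.322 2.236
endloop
endfacet
facet normal -0.033 0.578 0.815
outer loop
vertex 1.349 0.741 3.736
vertex 0.104 1.952 2.827
vertex 0.555 0.192 4.093
endloop
endfacet
facet normal -0.635 0.617 -0.464
outer loop
vertex -0.691 1.402 3.184
vertex 0.104 1.952 2.827
vertex -0.629 0.339 1.684
endloop
endfacet
facet normal 0.033 -0.578 -0.815
outer loop
vertex 0.165 0.888 1.327
vertex 1.411 -0.322 2.236
vertex -0.629 0.339 1.684
endloop
endfacet
facet normal -0.635 0.617 -0.464
outer loop
vertex -0.629 0.339 1.684
vertex 0.104 1.952 2.827
vertex 0.165 0.888 1.327
endloop
endfacet
facet normal 0.771 0.534 -0.346
outer loop
vertex 0.165 0.888 1.327
vertex 1.349 0.741 3.736
vertex 1.411 -0.322 2.236
endloop
endfacet
facet normal 0.772 0.533 -0.347
outer loop
vertex 0.104 1.952 2.827
vertex 1.349 0.741 3.736
vertex 0.165 0.888 1.327
endloop
endfacet
facet normal 0.158 0.543 0.825
outer loop
vertex 1.659 0.991 1.789
vertex 1.964 0.189 2.259
vertex 2.605 0.744 1.771
endloop
endfacet
facet normal 0.250 0.938 0.239
outer loop
vertex 1.659 0.991 1.789
vertex 2.605 0.744 1.771
vertex 2.168 1.067 0.958
endloop
endfacet
facet normal -0.359 0.923 -0.135
outer loop
vertex 1.659 0.991 1.789
vertex 2.168 1.067 0.958
vertex 1.258 0.711 0.943
endloop
endfacet
facet normal -0.826 0.519 0.220
outer loop
vertex 1.659 0.991 1.789
vertex 1.258 0.711 0.943
vertex 1.131 0.168 1.746
endloop
endfacet
facet normal -0.508 0.283 0.813
outer loop
vertex 1.659 0.991 1.789
vertex 1.131 0.168 1.746
vertex 1.964 0.189 2.259
endloop
endfacet
facet normal 0.758 0.633 -0.156
outer loop
vertex 2.168 1.067 0.958
vertex 2.605 0.744 1.771
vertex 2.789 0.312 0.914
endloop
endfacet
facet normal 0.610 -0.008 0.792
outer loop
vertex 2.605 0.744 1.771
vertex 1.964 0.189 2.259
vertex 2.662 -0.231 1.717
endloop
endfacet
facet normal -0.466 -0.428 0.774
outer loop
vertex 1.964 0.189 2.259
vertex 1.131 0.168 1.746
vertex 1.752 -0.587 1.702
endloop
endfacet
facet normal -0.981 -0.047 -0.187
outer loop
vertex 1.131 0.168 1.746
vertex 1.258 0.711 0.943
vertex 1.315 -0.264 0.889
endloop
endfacet
facet normal -0.225 0.608 -0.761
outer loop
vertex 1.258 0.711 0.943
vertex 2.168 1.067 0.958
vertex 1.956 0.291 0.401
endloop
endfacet
facet normal 0.826 -0.519 -0.220
outer loop
vertex 2.261 -0.511 0.871
vertex 2.789 0.312 0.914
vertex 2.662 -0.231 1.717
endloop
endfacet
facet normal 0.359 -0.923 0.135
outer loop
vertex 2.261 -0.511 0.871
vertex 2.662 -0.231 1.717
vertex 1.752 -0.587 1.702
endloop
endfacet
facet normal -0.250 -0.938 -0.239
outer loop
vertex 2.261 -0.511 0.871
vertex 1.752 -0.587 1.702
vertex 1.315 -0.264 0.889
endloop
endfacet
facet normal -0.158 -0.543 -0.825
outer loop
vertex 2.261 -0.511 0.871
vertex 1.315 -0.264 0.889
vertex 1.956 0.291 0.401
endloop
endfacet
facet normal 0.508 -0.283 -0.813
outer loop
vertex 2.261 -0.511 0.871
vertex 1.956 0.291 0.401
vertex 2.789 0.312 0.914
endloop
endfacet
facet normal 0.981 0.047 0.187
outer loop
vertex 2.662 -0.231 1.717
vertex 2.789 0.312 0.914
vertex 2.605 0.744 1.771
endloop
endfacet
facet normal 0.225 -0.608 0.761
outer loop
vertex 1.752 -0.587 1.702
vertex 2.662 -0.231 1.717
vertex 1.964 0.189 2.259
endloop
endfacet
facet normal -0.758 -0.633 0.156
outer loop
vertex 1.315 -0.264 0.889
vertex 1.752 -0.587 1.702
vertex 1.131 0.168 1.746
endloop
endfacet
facet normal -0.610 0.008 -0.792
outer loop
vertex 1.956 0.291 0.401
vertex 1.315 -0.264 0.889
vertex 1.258 0.711 0.943
endloop
endfacet
facet normal 0.466 0.428 -0.774
outer loop
vertex 2.789 0.312 0.914
vertex 1.956 0.291 0.401
vertex 2.168 1.067 0.958
endloop
endfacet

endsolid


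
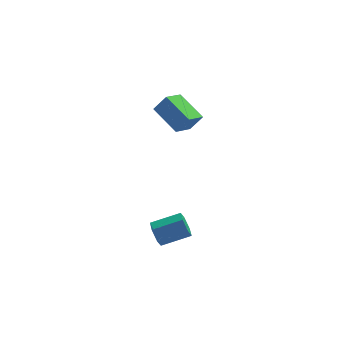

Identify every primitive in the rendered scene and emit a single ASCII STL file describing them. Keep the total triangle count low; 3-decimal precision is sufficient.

solid 
facet normal -0.578 -0.026 -0.816
outer loop
vertex -0.09 2.648 2.494
vertex -1.364 3.974 3.354
vertex 0.645 3.715 1.939
endloop
endfacet
facet normal 0.628 -0.653 -0.424
outer loop
vertex 1.344 3.746 2.926
vertex -0.09 2.648 2.494
vertex 0.645 3.715 1.939
endloop
endfacet
facet normal -0.578 -0.026 -0.816
outer loop
vertex 0.645 3.715 1.939
vertex -1.364 3.974 3.354
vertex -0.629 5.041 2.799
endloop
endfacet
facet normal 0.522 0.757 -0.393
outer loop
vertex -0.629 5.041 2.799
vertex 1.344 3.746 2.926
vertex 0.645 3.715 1.939
endloop
endfacet
facet normal -0.522 -0.757 0.393
outer loop
vertex -0.09 2.648 2.494
vertex -0.665 4.005 4.341
vertex -1.364 3.974 3.354
endloop
endfacet
facet normal 0.628 -0.653 -0.424
outer loop
vertex 0.609 2.679 3.481
vertex -0.09 2.648 2.494
vertex 1.344 3.746 2.926
endloop
endfacet
facet normal -0.522 -0.757 0.393
outer loop
vertex 0.609 2.679 3.481
vertex -0.665 4.005 4.341
vertex -0.09 2.648 2.494
endloop
endfacet
facet normal -0.628 0.653 0.424
outer loop
vertex -1.364 3.974 3.354
vertex -0.665 4.005 4.341
vertex -0.629 5.041 2.799
endloop
endfacet
facet normal 0.522 0.757 -0.393
outer loop
vertex 0.07 5.072 3.786
vertex 1.344 3.746 2.926
vertex -0.629 5.041 2.799
endloop
endfacet
facet normal -0.628 0.653 0.424
outer loop
vertex -0.629 5.041 2.799
vertex -0.665 4.005 4.341
vertex 0.07 5.072 3.786
endloop
endfacet
facet normal 0.578 0.026 0.816
outer loop
vertex 0.07 5.072 3.786
vertex 0.609 2.679 3.481
vertex 1.344 3.746 2.926
endloop
endfacet
facet normal 0.578 0.026 0.816
outer loop
vertex -0.665 4.005 4.341
vertex 0.609 2.679 3.481
vertex 0.07 5.072 3.786
endloop
endfacet
facet normal -0.921 -0.185 -0.343
outer loop
vertex -0.653 -3.517 -1.903
vertex -0.952 -3.119 -1.315
vertex -0.779 -2.76 -1.974
endloop
endfacet
facet normal 0.354 -0.029 -0.935
outer loop
vertex -0.653 -3.517 -1.903
vertex -0.779 -2.76 -1.974
vertex 0.931 -3.198 -1.313
endloop
endfacet
facet normal 0.354 -0.029 -0.935
outer loop
vertex 0.931 -3.198 -1.313
vertex -0.779 -2.76 -1.974
vertex 0.805 -2.442 -1.384
endloop
endfacet
facet normal 0.921 0.186 0.343
outer loop
vertex 0.931 -3.198 -1.313
vertex 0.805 -2.442 -1.384
vertex 0.632 -2.801 -0.725
endloop
endfacet
facet normal -0.921 -0.186 -0.343
outer loop
vertex -0.779 -2.76 -1.974
vertex -0.952 -3.119 -1.315
vertex -1.078 -2.363 -1.386
endloop
endfacet
facet normal 0.036 0.837 -0.547
outer loop
vertex -0.779 -2.76 -1.974
vertex -1.078 -2.363 -1.386
vertex 0.805 -2.442 -1.384
endloop
endfacet
facet normal 0.036 0.836 -0.548
outer loop
vertex 0.805 -2.442 -1.384
vertex -1.078 -2.363 -1.386
vertex 0.506 -2.044 -0.796
endloop
endfacet
facet normal 0.921 0.185 0.343
outer loop
vertex 0.805 -2.442 -1.384
vertex 0.506 -2.044 -0.796
vertex 0.632 -2.801 -0.725
endloop
endfacet
facet normal -0.921 -0.186 -0.343
outer loop
vertex -1.078 -2.363 -1.386
vertex -0.952 -3.119 -1.315
vertex -1.251 -2.722 -0.727
endloop
endfacet
facet normal -0.319 0.865 0.388
outer loop
vertex -1.078 -2.363 -1.386
vertex -1.251 -2.722 -0.727
vertex 0.506 -2.044 -0.796
endloop
endfacet
facet normal -0.319 0.865 0.388
outer loop
vertex 0.506 -2.044 -0.796
vertex -1.251 -2.722 -0.727
vertex 0.333 -2.403 -0.137
endloop
endfacet
facet normal 0.921 0.185 0.343
outer loop
vertex 0.506 -2.044 -0.796
vertex 0.333 -2.403 -0.137
vertex 0.632 -2.801 -0.725
endloop
endfacet
facet normal -0.921 -0.186 -0.343
outer loop
vertex -1.251 -2.722 -0.727
vertex -0.952 -3.119 -1.315
vertex -1.125 -3.478 -0.656
endloop
endfacet
facet normal -0.354 0.029 0.935
outer loop
vertex -1.251 -2.722 -0.727
vertex -1.125 -3.478 -0.656
vertex 0.333 -2.403 -0.137
endloop
endfacet
facet normal -0.354 0.029 0.935
outer loop
vertex 0.333 -2.403 -0.137
vertex -1.125 -3.478 -0.656
vertex 0.459 -3.16 -0.066
endloop
endfacet
facet normal 0.921 0.185 0.343
outer loop
vertex 0.333 -2.403 -0.137
vertex 0.459 -3.16 -0.066
vertex 0.632 -2.801 -0.725
endloop
endfacet
facet normal -0.921 -0.185 -0.343
outer loop
vertex -1.125 -3.478 -0.656
vertex -0.952 -3.119 -1.315
vertex -0.826 -3.876 -1.244
endloop
endfacet
facet normal -0.036 -0.836 0.548
outer loop
vertex -1.125 -3.478 -0.656
vertex -0.826 -3.876 -1.244
vertex 0.459 -3.16 -0.066
endloop
endfacet
facet normal -0.035 -0.836 0.547
outer loop
vertex 0.459 -3.16 -0.066
vertex -0.826 -3.876 -1.244
vertex 0.758 -3.557 -0.654
endloop
endfacet
facet normal 0.921 0.186 0.343
outer loop
vertex 0.459 -3.16 -0.066
vertex 0.758 -3.557 -0.654
vertex 0.632 -2.801 -0.725
endloop
endfacet
facet normal -0.921 -0.185 -0.343
outer loop
vertex -0.826 -3.876 -1.244
vertex -0.952 -3.119 -1.315
vertex -0.653 -3.517 -1.903
endloop
endfacet
facet normal 0.319 -0.865 -0.388
outer loop
vertex -0.826 -3.876 -1.244
vertex -0.653 -3.517 -1.903
vertex 0.758 -3.557 -0.654
endloop
endfacet
facet normal 0.319 -0.865 -0.388
outer loop
vertex 0.758 -3.557 -0.654
vertex -0.653 -3.517 -1.903
vertex 0.931 -3.198 -1.313
endloop
endfacet
facet normal 0.921 0.186 0.343
outer loop
vertex 0.758 -3.557 -0.654
vertex 0.931 -3.198 -1.313
vertex 0.632 -2.801 -0.725
endloop
endfacet

endsolid


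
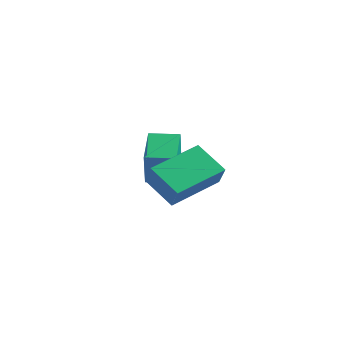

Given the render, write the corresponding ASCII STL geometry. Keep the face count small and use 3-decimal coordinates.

solid 
facet normal -0.920 -0.393 -0.004
outer loop
vertex -4.007 1.283 -1.836
vertex -4.601 2.671 -1.484
vertex -4.124 1.569 -3.16
endloop
endfacet
facet normal 0.383 -0.895 -0.227
outer loop
vertex -3.139 1.989 -3.156
vertex -4.007 1.283 -1.836
vertex -4.124 1.569 -3.16
endloop
endfacet
facet normal -0.920 -0.392 -0.004
outer loop
vertex -4.124 1.569 -3.16
vertex -4.601 2.671 -1.484
vertex -4.717 2.957 -2.808
endloop
endfacet
facet normal -0.086 0.210 -0.974
outer loop
vertex -4.717 2.957 -2.808
vertex -3.139 1.989 -3.156
vertex -4.124 1.569 -3.16
endloop
endfacet
facet normal 0.086 -0.210 0.974
outer loop
vertex -4.007 1.283 -1.836
vertex -3.616 3.091 -1.48
vertex -4.601 2.671 -1.484
endloop
endfacet
facet normal 0.383 -0.895 -0.227
outer loop
vertex -3.023 1.703 -1.832
vertex -4.007 1.283 -1.836
vertex -3.139 1.989 -3.156
endloop
endfacet
facet normal 0.086 -0.210 0.974
outer loop
vertex -3.023 1.703 -1.832
vertex -3.616 3.091 -1.48
vertex -4.007 1.283 -1.836
endloop
endfacet
facet normal -0.383 0.896 0.227
outer loop
vertex -4.601 2.671 -1.484
vertex -3.616 3.091 -1.48
vertex -4.717 2.957 -2.808
endloop
endfacet
facet normal -0.086 0.210 -0.974
outer loop
vertex -3.733 3.377 -2.804
vertex -3.139 1.989 -3.156
vertex -4.717 2.957 -2.808
endloop
endfacet
facet normal -0.383 0.895 0.227
outer loop
vertex -4.717 2.957 -2.808
vertex -3.616 3.091 -1.48
vertex -3.733 3.377 -2.804
endloop
endfacet
facet normal 0.920 0.393 0.004
outer loop
vertex -3.733 3.377 -2.804
vertex -3.023 1.703 -1.832
vertex -3.139 1.989 -3.156
endloop
endfacet
facet normal 0.920 0.392 0.003
outer loop
vertex -3.616 3.091 -1.48
vertex -3.023 1.703 -1.832
vertex -3.733 3.377 -2.804
endloop
endfacet
facet normal -0.833 0.242 0.497
outer loop
vertex -2.154 -1.637 -0.475
vertex -1.418 0.105 -0.09
vertex -2.53 -1.303 -1.269
endloop
endfacet
facet normal -0.381 -0.903 -0.199
outer loop
vertex -1.422 -1.625 -1.93
vertex -2.154 -1.637 -0.475
vertex -2.53 -1.303 -1.269
endloop
endfacet
facet normal -0.833 0.242 0.497
outer loop
vertex -2.53 -1.303 -1.269
vertex -1.418 0.105 -0.09
vertex -1.794 0.439 -0.884
endloop
endfacet
facet normal -0.400 0.356 -0.844
outer loop
vertex -1.794 0.439 -0.884
vertex -1.422 -1.625 -1.93
vertex -2.53 -1.303 -1.269
endloop
endfacet
facet normal 0.400 -0.356 0.844
outer loop
vertex -2.154 -1.637 -0.475
vertex -0.31 -0.217 -0.751
vertex -1.418 0.105 -0.09
endloop
endfacet
facet normal -0.381 -0.903 -0.199
outer loop
vertex -1.046 -1.959 -1.136
vertex -2.154 -1.637 -0.475
vertex -1.422 -1.625 -1.93
endloop
endfacet
facet normal 0.400 -0.356 0.844
outer loop
vertex -1.046 -1.959 -1.136
vertex -0.31 -0.217 -0.751
vertex -2.154 -1.637 -0.475
endloop
endfacet
facet normal 0.381 0.903 0.199
outer loop
vertex -1.418 0.105 -0.09
vertex -0.31 -0.217 -0.751
vertex -1.794 0.439 -0.884
endloop
endfacet
facet normal -0.400 0.356 -0.844
outer loop
vertex -0.686 0.117 -1.545
vertex -1.422 -1.625 -1.93
vertex -1.794 0.439 -0.884
endloop
endfacet
facet normal 0.381 0.903 0.199
outer loop
vertex -1.794 0.439 -0.884
vertex -0.31 -0.217 -0.751
vertex -0.686 0.117 -1.545
endloop
endfacet
facet normal 0.833 -0.242 -0.497
outer loop
vertex -0.686 0.117 -1.545
vertex -1.046 -1.959 -1.136
vertex -1.422 -1.625 -1.93
endloop
endfacet
facet normal 0.833 -0.242 -0.497
outer loop
vertex -0.31 -0.217 -0.751
vertex -1.046 -1.959 -1.136
vertex -0.686 0.117 -1.545
endloop
endfacet

endsolid


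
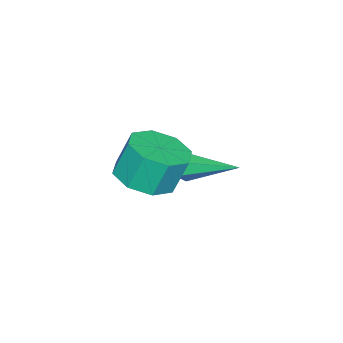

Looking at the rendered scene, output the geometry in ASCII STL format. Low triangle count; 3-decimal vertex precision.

solid 
facet normal 0.213 -0.283 -0.935
outer loop
vertex 2.137 0.853 0.087
vertex 1.161 0.824 -0.127
vertex 1.875 1.522 -0.175
endloop
endfacet
facet normal 0.915 0.394 0.090
outer loop
vertex 2.137 0.853 0.087
vertex 1.875 1.522 -0.175
vertex 1.855 1.226 1.322
endloop
endfacet
facet normal 0.915 0.394 0.090
outer loop
vertex 1.855 1.226 1.322
vertex 1.875 1.522 -0.175
vertex 1.593 1.895 1.059
endloop
endfacet
facet normal -0.215 0.283 0.935
outer loop
vertex 1.855 1.226 1.322
vertex 1.593 1.895 1.059
vertex 0.879 1.196 1.107
endloop
endfacet
facet normal 0.213 -0.283 -0.935
outer loop
vertex 1.875 1.522 -0.175
vertex 1.161 0.824 -0.127
vertex 1.194 1.782 -0.409
endloop
endfacet
facet normal 0.404 0.897 -0.179
outer loop
vertex 1.875 1.522 -0.175
vertex 1.194 1.782 -0.409
vertex 1.593 1.895 1.059
endloop
endfacet
facet normal 0.404 0.897 -0.179
outer loop
vertex 1.593 1.895 1.059
vertex 1.194 1.782 -0.409
vertex 0.912 2.155 0.825
endloop
endfacet
facet normal -0.214 0.282 0.935
outer loop
vertex 1.593 1.895 1.059
vertex 0.912 2.155 0.825
vertex 0.879 1.196 1.107
endloop
endfacet
facet normal 0.214 -0.283 -0.935
outer loop
vertex 1.194 1.782 -0.409
vertex 1.161 0.824 -0.127
vertex 0.494 1.481 -0.478
endloop
endfacet
facet normal -0.342 0.875 -0.343
outer loop
vertex 1.194 1.782 -0.409
vertex 0.494 1.481 -0.478
vertex 0.912 2.155 0.825
endloop
endfacet
facet normal -0.342 0.875 -0.343
outer loop
vertex 0.912 2.155 0.825
vertex 0.494 1.481 -0.478
vertex 0.212 1.854 0.756
endloop
endfacet
facet normal -0.214 0.282 0.935
outer loop
vertex 0.912 2.155 0.825
vertex 0.212 1.854 0.756
vertex 0.879 1.196 1.107
endloop
endfacet
facet normal 0.215 -0.282 -0.935
outer loop
vertex 0.494 1.481 -0.478
vertex 1.161 0.824 -0.127
vertex 0.185 0.794 -0.342
endloop
endfacet
facet normal -0.889 0.340 -0.306
outer loop
vertex 0.494 1.481 -0.478
vertex 0.185 0.794 -0.342
vertex 0.212 1.854 0.756
endloop
endfacet
facet normal -0.890 0.339 -0.306
outer loop
vertex 0.212 1.854 0.756
vertex 0.185 0.794 -0.342
vertex -0.097 1.167 0.893
endloop
endfacet
facet normal -0.213 0.283 0.935
outer loop
vertex 0.212 1.854 0.756
vertex -0.097 1.167 0.893
vertex 0.879 1.196 1.107
endloop
endfacet
facet normal 0.215 -0.283 -0.935
outer loop
vertex 0.185 0.794 -0.342
vertex 1.161 0.824 -0.127
vertex 0.447 0.125 -0.079
endloop
endfacet
facet normal -0.915 -0.394 -0.090
outer loop
vertex 0.185 0.794 -0.342
vertex 0.447 0.125 -0.079
vertex -0.097 1.167 0.893
endloop
endfacet
facet normal -0.915 -0.394 -0.090
outer loop
vertex -0.097 1.167 0.893
vertex 0.447 0.125 -0.079
vertex 0.165 0.498 1.155
endloop
endfacet
facet normal -0.213 0.283 0.935
outer loop
vertex -0.097 1.167 0.893
vertex 0.165 0.498 1.155
vertex 0.879 1.196 1.107
endloop
endfacet
facet normal 0.214 -0.282 -0.935
outer loop
vertex 0.447 0.125 -0.079
vertex 1.161 0.824 -0.127
vertex 1.128 -0.135 0.155
endloop
endfacet
facet normal -0.404 -0.897 0.179
outer loop
vertex 0.447 0.125 -0.079
vertex 1.128 -0.135 0.155
vertex 0.165 0.498 1.155
endloop
endfacet
facet normal -0.404 -0.897 0.179
outer loop
vertex 0.165 0.498 1.155
vertex 1.128 -0.135 0.155
vertex 0.846 0.238 1.389
endloop
endfacet
facet normal -0.213 0.283 0.935
outer loop
vertex 0.165 0.498 1.155
vertex 0.846 0.238 1.389
vertex 0.879 1.196 1.107
endloop
endfacet
facet normal 0.214 -0.282 -0.935
outer loop
vertex 1.128 -0.135 0.155
vertex 1.161 0.824 -0.127
vertex 1.828 0.166 0.224
endloop
endfacet
facet normal 0.342 -0.875 0.343
outer loop
vertex 1.128 -0.135 0.155
vertex 1.828 0.166 0.224
vertex 0.846 0.238 1.389
endloop
endfacet
facet normal 0.342 -0.875 0.343
outer loop
vertex 0.846 0.238 1.389
vertex 1.828 0.166 0.224
vertex 1.546 0.539 1.458
endloop
endfacet
facet normal -0.214 0.283 0.935
outer loop
vertex 0.846 0.238 1.389
vertex 1.546 0.539 1.458
vertex 0.879 1.196 1.107
endloop
endfacet
facet normal 0.213 -0.283 -0.935
outer loop
vertex 1.828 0.166 0.224
vertex 1.161 0.824 -0.127
vertex 2.137 0.853 0.087
endloop
endfacet
facet normal 0.890 -0.339 0.306
outer loop
vertex 1.828 0.166 0.224
vertex 2.137 0.853 0.087
vertex 1.546 0.539 1.458
endloop
endfacet
facet normal 0.890 -0.340 0.306
outer loop
vertex 1.546 0.539 1.458
vertex 2.137 0.853 0.087
vertex 1.855 1.226 1.322
endloop
endfacet
facet normal -0.215 0.282 0.935
outer loop
vertex 1.546 0.539 1.458
vertex 1.855 1.226 1.322
vertex 0.879 1.196 1.107
endloop
endfacet
facet normal -0.043 -0.931 -0.363
outer loop
vertex -1.897 0.035 -1.77
vertex -2.245 0.208 -2.173
vertex -1.692 0.216 -2.259
endloop
endfacet
facet normal 0.916 0.043 0.400
outer loop
vertex -1.897 0.035 -1.77
vertex -1.692 0.216 -2.259
vertex -2.155 2.172 -1.407
endloop
endfacet
facet normal -0.043 -0.931 -0.363
outer loop
vertex -1.692 0.216 -2.259
vertex -2.245 0.208 -2.173
vertex -2.04 0.389 -2.662
endloop
endfacet
facet normal 0.772 0.399 -0.495
outer loop
vertex -1.692 0.216 -2.259
vertex -2.04 0.389 -2.662
vertex -2.155 2.172 -1.407
endloop
endfacet
facet normal -0.043 -0.931 -0.363
outer loop
vertex -2.04 0.389 -2.662
vertex -2.245 0.208 -2.173
vertex -2.593 0.381 -2.576
endloop
endfacet
facet normal -0.135 0.565 -0.814
outer loop
vertex -2.04 0.389 -2.662
vertex -2.593 0.381 -2.576
vertex -2.155 2.172 -1.407
endloop
endfacet
facet normal -0.043 -0.931 -0.363
outer loop
vertex -2.593 0.381 -2.576
vertex -2.245 0.208 -2.173
vertex -2.798 0.2 -2.087
endloop
endfacet
facet normal -0.896 0.374 -0.237
outer loop
vertex -2.593 0.381 -2.576
vertex -2.798 0.2 -2.087
vertex -2.155 2.172 -1.407
endloop
endfacet
facet normal -0.043 -0.931 -0.363
outer loop
vertex -2.798 0.2 -2.087
vertex -2.245 0.208 -2.173
vertex -2.45 0.027 -1.684
endloop
endfacet
facet normal -0.753 0.019 0.658
outer loop
vertex -2.798 0.2 -2.087
vertex -2.45 0.027 -1.684
vertex -2.155 2.172 -1.407
endloop
endfacet
facet normal -0.043 -0.931 -0.363
outer loop
vertex -2.45 0.027 -1.684
vertex -2.245 0.208 -2.173
vertex -1.897 0.035 -1.77
endloop
endfacet
facet normal 0.154 -0.147 0.977
outer loop
vertex -2.45 0.027 -1.684
vertex -1.897 0.035 -1.77
vertex -2.155 2.172 -1.407
endloop
endfacet

endsolid


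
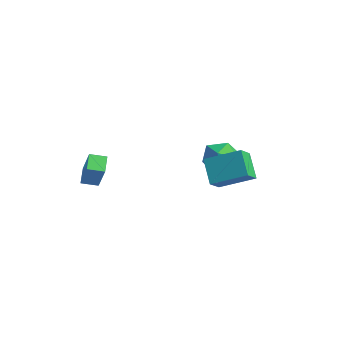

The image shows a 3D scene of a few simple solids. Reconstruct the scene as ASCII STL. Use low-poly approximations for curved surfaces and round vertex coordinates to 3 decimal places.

solid 
facet normal -0.437 0.041 0.898
outer loop
vertex -3.583 3.408 2.197
vertex -3.111 2.448 2.471
vertex -2.59 3.398 2.681
endloop
endfacet
facet normal -0.309 0.697 0.648
outer loop
vertex -3.583 3.408 2.197
vertex -2.59 3.398 2.681
vertex -2.789 4.089 1.843
endloop
endfacet
facet normal -0.645 0.764 0.021
outer loop
vertex -3.583 3.408 2.197
vertex -2.789 4.089 1.843
vertex -3.433 3.565 1.115
endloop
endfacet
facet normal -0.982 0.150 -0.114
outer loop
vertex -3.583 3.408 2.197
vertex -3.433 3.565 1.115
vertex -3.633 2.551 1.503
endloop
endfacet
facet normal -0.853 -0.297 0.428
outer loop
vertex -3.583 3.408 2.197
vertex -3.633 2.551 1.503
vertex -3.111 2.448 2.471
endloop
endfacet
facet normal 0.393 0.753 0.528
outer loop
vertex -2.789 4.089 1.843
vertex -2.59 3.398 2.681
vertex -1.827 3.549 1.897
endloop
endfacet
facet normal 0.185 -0.308 0.933
outer loop
vertex -2.59 3.398 2.681
vertex -3.111 2.448 2.471
vertex -2.027 2.535 2.285
endloop
endfacet
facet normal -0.489 -0.855 0.173
outer loop
vertex -3.111 2.448 2.471
vertex -3.633 2.551 1.503
vertex -2.671 2.011 1.557
endloop
endfacet
facet normal -0.698 -0.132 -0.704
outer loop
vertex -3.633 2.551 1.503
vertex -3.433 3.565 1.115
vertex -2.87 2.702 0.719
endloop
endfacet
facet normal -0.152 0.861 -0.485
outer loop
vertex -3.433 3.565 1.115
vertex -2.789 4.089 1.843
vertex -2.349 3.652 0.929
endloop
endfacet
facet normal 0.982 -0.150 0.114
outer loop
vertex -1.877 2.692 1.203
vertex -1.827 3.549 1.897
vertex -2.027 2.535 2.285
endloop
endfacet
facet normal 0.645 -0.764 -0.021
outer loop
vertex -1.877 2.692 1.203
vertex -2.027 2.535 2.285
vertex -2.671 2.011 1.557
endloop
endfacet
facet normal 0.309 -0.697 -0.648
outer loop
vertex -1.877 2.692 1.203
vertex -2.671 2.011 1.557
vertex -2.87 2.702 0.719
endloop
endfacet
facet normal 0.437 -0.041 -0.898
outer loop
vertex -1.877 2.692 1.203
vertex -2.87 2.702 0.719
vertex -2.349 3.652 0.929
endloop
endfacet
facet normal 0.853 0.297 -0.428
outer loop
vertex -1.877 2.692 1.203
vertex -2.349 3.652 0.929
vertex -1.827 3.549 1.897
endloop
endfacet
facet normal 0.698 0.132 0.704
outer loop
vertex -2.027 2.535 2.285
vertex -1.827 3.549 1.897
vertex -2.59 3.398 2.681
endloop
endfacet
facet normal 0.152 -0.861 0.485
outer loop
vertex -2.671 2.011 1.557
vertex -2.027 2.535 2.285
vertex -3.111 2.448 2.471
endloop
endfacet
facet normal -0.393 -0.753 -0.528
outer loop
vertex -2.87 2.702 0.719
vertex -2.671 2.011 1.557
vertex -3.633 2.551 1.503
endloop
endfacet
facet normal -0.185 0.308 -0.933
outer loop
vertex -2.349 3.652 0.929
vertex -2.87 2.702 0.719
vertex -3.433 3.565 1.115
endloop
endfacet
facet normal 0.489 0.855 -0.173
outer loop
vertex -1.827 3.549 1.897
vertex -2.349 3.652 0.929
vertex -2.789 4.089 1.843
endloop
endfacet
facet normal -0.698 0.402 0.593
outer loop
vertex -3.7 -3.678 2.635
vertex -3.385 -2.846 2.441
vertex -4.804 -3.579 1.268
endloop
endfacet
facet normal -0.346 -0.914 0.213
outer loop
vertex -4.015 -4.034 0.599
vertex -3.7 -3.678 2.635
vertex -4.804 -3.579 1.268
endloop
endfacet
facet normal -0.698 0.403 0.592
outer loop
vertex -4.804 -3.579 1.268
vertex -3.385 -2.846 2.441
vertex -4.489 -2.748 1.074
endloop
endfacet
facet normal -0.627 0.056 -0.777
outer loop
vertex -4.489 -2.748 1.074
vertex -4.015 -4.034 0.599
vertex -4.804 -3.579 1.268
endloop
endfacet
facet normal 0.627 -0.056 0.777
outer loop
vertex -3.7 -3.678 2.635
vertex -2.596 -3.301 1.772
vertex -3.385 -2.846 2.441
endloop
endfacet
facet normal -0.345 -0.914 0.213
outer loop
vertex -2.911 -4.132 1.966
vertex -3.7 -3.678 2.635
vertex -4.015 -4.034 0.599
endloop
endfacet
facet normal 0.627 -0.056 0.777
outer loop
vertex -2.911 -4.132 1.966
vertex -2.596 -3.301 1.772
vertex -3.7 -3.678 2.635
endloop
endfacet
facet normal 0.346 0.914 -0.214
outer loop
vertex -3.385 -2.846 2.441
vertex -2.596 -3.301 1.772
vertex -4.489 -2.748 1.074
endloop
endfacet
facet normal -0.627 0.056 -0.777
outer loop
vertex -3.7 -3.202 0.405
vertex -4.015 -4.034 0.599
vertex -4.489 -2.748 1.074
endloop
endfacet
facet normal 0.345 0.914 -0.213
outer loop
vertex -4.489 -2.748 1.074
vertex -2.596 -3.301 1.772
vertex -3.7 -3.202 0.405
endloop
endfacet
facet normal 0.698 -0.402 -0.592
outer loop
vertex -3.7 -3.202 0.405
vertex -2.911 -4.132 1.966
vertex -4.015 -4.034 0.599
endloop
endfacet
facet normal 0.698 -0.403 -0.593
outer loop
vertex -2.596 -3.301 1.772
vertex -2.911 -4.132 1.966
vertex -3.7 -3.202 0.405
endloop
endfacet
facet normal -0.593 -0.704 -0.390
outer loop
vertex 0.742 0.766 1.43
vertex -0.284 0.911 2.727
vertex 0.184 1.527 0.904
endloop
endfacet
facet normal 0.618 -0.087 -0.782
outer loop
vertex 1.384 2.949 1.693
vertex 0.742 0.766 1.43
vertex 0.184 1.527 0.904
endloop
endfacet
facet normal -0.594 -0.703 -0.390
outer loop
vertex 0.184 1.527 0.904
vertex -0.284 0.911 2.727
vertex -0.841 1.673 2.202
endloop
endfacet
facet normal -0.516 0.705 -0.487
outer loop
vertex -0.841 1.673 2.202
vertex 1.384 2.949 1.693
vertex 0.184 1.527 0.904
endloop
endfacet
facet normal 0.516 -0.705 0.487
outer loop
vertex 0.742 0.766 1.43
vertex 0.916 2.333 3.516
vertex -0.284 0.911 2.727
endloop
endfacet
facet normal 0.617 -0.087 -0.782
outer loop
vertex 1.941 2.187 2.218
vertex 0.742 0.766 1.43
vertex 1.384 2.949 1.693
endloop
endfacet
facet normal 0.516 -0.705 0.487
outer loop
vertex 1.941 2.187 2.218
vertex 0.916 2.333 3.516
vertex 0.742 0.766 1.43
endloop
endfacet
facet normal -0.617 0.087 0.782
outer loop
vertex -0.284 0.911 2.727
vertex 0.916 2.333 3.516
vertex -0.841 1.673 2.202
endloop
endfacet
facet normal -0.516 0.705 -0.487
outer loop
vertex 0.358 3.094 2.99
vertex 1.384 2.949 1.693
vertex -0.841 1.673 2.202
endloop
endfacet
facet normal -0.617 0.088 0.782
outer loop
vertex -0.841 1.673 2.202
vertex 0.916 2.333 3.516
vertex 0.358 3.094 2.99
endloop
endfacet
facet normal 0.594 0.703 0.391
outer loop
vertex 0.358 3.094 2.99
vertex 1.941 2.187 2.218
vertex 1.384 2.949 1.693
endloop
endfacet
facet normal 0.593 0.704 0.389
outer loop
vertex 0.916 2.333 3.516
vertex 1.941 2.187 2.218
vertex 0.358 3.094 2.99
endloop
endfacet

endsolid


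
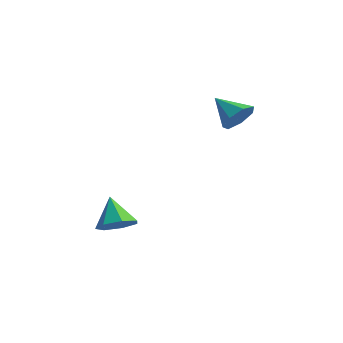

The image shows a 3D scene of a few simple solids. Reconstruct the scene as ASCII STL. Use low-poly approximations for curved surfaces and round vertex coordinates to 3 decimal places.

solid 
facet normal 0.548 -0.177 -0.818
outer loop
vertex -2.555 -4.347 -1.662
vertex -3.266 -4.053 -2.202
vertex -2.56 -3.551 -1.838
endloop
endfacet
facet normal 0.487 0.191 0.852
outer loop
vertex -2.555 -4.347 -1.662
vertex -2.56 -3.551 -1.838
vertex -4.154 -3.767 -0.878
endloop
endfacet
facet normal 0.547 -0.177 -0.818
outer loop
vertex -2.56 -3.551 -1.838
vertex -3.266 -4.053 -2.202
vertex -3.097 -3.132 -2.288
endloop
endfacet
facet normal 0.204 0.826 0.525
outer loop
vertex -2.56 -3.551 -1.838
vertex -3.097 -3.132 -2.288
vertex -4.154 -3.767 -0.878
endloop
endfacet
facet normal 0.548 -0.177 -0.818
outer loop
vertex -3.097 -3.132 -2.288
vertex -3.266 -4.053 -2.202
vertex -3.761 -3.408 -2.673
endloop
endfacet
facet normal -0.425 0.901 0.087
outer loop
vertex -3.097 -3.132 -2.288
vertex -3.761 -3.408 -2.673
vertex -4.154 -3.767 -0.878
endloop
endfacet
facet normal 0.548 -0.176 -0.818
outer loop
vertex -3.761 -3.408 -2.673
vertex -3.266 -4.053 -2.202
vertex -4.052 -4.169 -2.704
endloop
endfacet
facet normal -0.924 0.359 -0.131
outer loop
vertex -3.761 -3.408 -2.673
vertex -4.052 -4.169 -2.704
vertex -4.154 -3.767 -0.878
endloop
endfacet
facet normal 0.548 -0.177 -0.817
outer loop
vertex -4.052 -4.169 -2.704
vertex -3.266 -4.053 -2.202
vertex -3.752 -4.843 -2.357
endloop
endfacet
facet normal -0.920 -0.391 0.035
outer loop
vertex -4.052 -4.169 -2.704
vertex -3.752 -4.843 -2.357
vertex -4.154 -3.767 -0.878
endloop
endfacet
facet normal 0.548 -0.177 -0.818
outer loop
vertex -3.752 -4.843 -2.357
vertex -3.266 -4.053 -2.202
vertex -3.085 -4.922 -1.893
endloop
endfacet
facet normal -0.413 -0.786 0.460
outer loop
vertex -3.752 -4.843 -2.357
vertex -3.085 -4.922 -1.893
vertex -4.154 -3.767 -0.878
endloop
endfacet
facet normal 0.548 -0.177 -0.818
outer loop
vertex -3.085 -4.922 -1.893
vertex -3.266 -4.053 -2.202
vertex -2.555 -4.347 -1.662
endloop
endfacet
facet normal 0.213 -0.527 0.823
outer loop
vertex -3.085 -4.922 -1.893
vertex -2.555 -4.347 -1.662
vertex -4.154 -3.767 -0.878
endloop
endfacet
facet normal 0.805 0.165 -0.570
outer loop
vertex -1.166 1.062 3.971
vertex -1.7 1.271 3.277
vertex -1.364 1.816 3.91
endloop
endfacet
facet normal 0.112 0.109 0.988
outer loop
vertex -1.166 1.062 3.971
vertex -1.364 1.816 3.91
vertex -2.98 1.009 4.183
endloop
endfacet
facet normal 0.806 0.164 -0.569
outer loop
vertex -1.364 1.816 3.91
vertex -1.7 1.271 3.277
vertex -1.814 2.158 3.372
endloop
endfacet
facet normal -0.245 0.713 0.658
outer loop
vertex -1.364 1.816 3.91
vertex -1.814 2.158 3.372
vertex -2.98 1.009 4.183
endloop
endfacet
facet normal 0.805 0.165 -0.570
outer loop
vertex -1.814 2.158 3.372
vertex -1.7 1.271 3.277
vertex -2.179 1.833 2.762
endloop
endfacet
facet normal -0.691 0.722 0.029
outer loop
vertex -1.814 2.158 3.372
vertex -2.179 1.833 2.762
vertex -2.98 1.009 4.183
endloop
endfacet
facet normal 0.805 0.165 -0.569
outer loop
vertex -2.179 1.833 2.762
vertex -1.7 1.271 3.277
vertex -2.182 1.084 2.541
endloop
endfacet
facet normal -0.894 0.130 -0.429
outer loop
vertex -2.179 1.833 2.762
vertex -2.182 1.084 2.541
vertex -2.98 1.009 4.183
endloop
endfacet
facet normal 0.806 0.164 -0.569
outer loop
vertex -2.182 1.084 2.541
vertex -1.7 1.271 3.277
vertex -1.823 0.476 2.874
endloop
endfacet
facet normal -0.699 -0.614 -0.368
outer loop
vertex -2.182 1.084 2.541
vertex -1.823 0.476 2.874
vertex -2.98 1.009 4.183
endloop
endfacet
facet normal 0.805 0.164 -0.570
outer loop
vertex -1.823 0.476 2.874
vertex -1.7 1.271 3.277
vertex -1.371 0.466 3.51
endloop
endfacet
facet normal -0.253 -0.953 0.165
outer loop
vertex -1.823 0.476 2.874
vertex -1.371 0.466 3.51
vertex -2.98 1.009 4.183
endloop
endfacet
facet normal 0.805 0.164 -0.570
outer loop
vertex -1.371 0.466 3.51
vertex -1.7 1.271 3.277
vertex -1.166 1.062 3.971
endloop
endfacet
facet normal 0.108 -0.631 0.768
outer loop
vertex -1.371 0.466 3.51
vertex -1.166 1.062 3.971
vertex -2.98 1.009 4.183
endloop
endfacet

endsolid


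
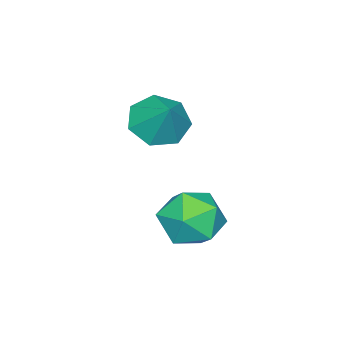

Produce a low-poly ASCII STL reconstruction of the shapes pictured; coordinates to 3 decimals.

solid 
facet normal -0.406 -0.542 -0.736
outer loop
vertex 1.115 -0.8 2.582
vertex 0.453 -0.393 2.648
vertex 1.072 -0.245 2.197
endloop
endfacet
facet normal 0.988 0.132 0.080
outer loop
vertex 1.115 -0.8 2.582
vertex 1.072 -0.245 2.197
vertex 0.907 0.213 3.472
endloop
endfacet
facet normal -0.407 -0.541 -0.736
outer loop
vertex 1.072 -0.245 2.197
vertex 0.453 -0.393 2.648
vertex 0.563 0.199 2.152
endloop
endfacet
facet normal 0.656 0.734 -0.179
outer loop
vertex 1.072 -0.245 2.197
vertex 0.563 0.199 2.152
vertex 0.907 0.213 3.472
endloop
endfacet
facet normal -0.405 -0.542 -0.736
outer loop
vertex 0.563 0.199 2.152
vertex 0.453 -0.393 2.648
vertex -0.029 0.197 2.479
endloop
endfacet
facet normal -0.008 1.000 -0.009
outer loop
vertex 0.563 0.199 2.152
vertex -0.029 0.197 2.479
vertex 0.907 0.213 3.472
endloop
endfacet
facet normal -0.405 -0.542 -0.736
outer loop
vertex -0.029 0.197 2.479
vertex 0.453 -0.393 2.648
vertex -0.258 -0.25 2.934
endloop
endfacet
facet normal -0.504 0.729 0.463
outer loop
vertex -0.029 0.197 2.479
vertex -0.258 -0.25 2.934
vertex 0.907 0.213 3.472
endloop
endfacet
facet normal -0.405 -0.541 -0.737
outer loop
vertex -0.258 -0.25 2.934
vertex 0.453 -0.393 2.648
vertex 0.048 -0.804 3.172
endloop
endfacet
facet normal -0.457 0.126 0.881
outer loop
vertex -0.258 -0.25 2.934
vertex 0.048 -0.804 3.172
vertex 0.907 0.213 3.472
endloop
endfacet
facet normal -0.405 -0.541 -0.737
outer loop
vertex 0.048 -0.804 3.172
vertex 0.453 -0.393 2.648
vertex 0.659 -1.049 3.016
endloop
endfacet
facet normal 0.095 -0.355 0.930
outer loop
vertex 0.048 -0.804 3.172
vertex 0.659 -1.049 3.016
vertex 0.907 0.213 3.472
endloop
endfacet
facet normal -0.406 -0.541 -0.737
outer loop
vertex 0.659 -1.049 3.016
vertex 0.453 -0.393 2.648
vertex 1.115 -0.8 2.582
endloop
endfacet
facet normal 0.739 -0.353 0.574
outer loop
vertex 0.659 -1.049 3.016
vertex 1.115 -0.8 2.582
vertex 0.907 0.213 3.472
endloop
endfacet
facet normal -0.973 0.216 -0.076
outer loop
vertex 2.272 2.57 1.437
vertex 2.11 1.769 1.237
vertex 2.101 2.012 2.042
endloop
endfacet
facet normal -0.656 0.638 0.403
outer loop
vertex 2.272 2.57 1.437
vertex 2.101 2.012 2.042
vertex 2.716 2.575 2.151
endloop
endfacet
facet normal -0.130 0.989 0.074
outer loop
vertex 2.272 2.57 1.437
vertex 2.716 2.575 2.151
vertex 3.105 2.681 1.412
endloop
endfacet
facet normal -0.123 0.783 -0.610
outer loop
vertex 2.272 2.57 1.437
vertex 3.105 2.681 1.412
vertex 2.731 2.183 0.848
endloop
endfacet
facet normal -0.643 0.305 -0.702
outer loop
vertex 2.272 2.57 1.437
vertex 2.731 2.183 0.848
vertex 2.11 1.769 1.237
endloop
endfacet
facet normal -0.363 0.222 0.905
outer loop
vertex 2.716 2.575 2.151
vertex 2.101 2.012 2.042
vertex 2.829 1.777 2.392
endloop
endfacet
facet normal -0.878 -0.462 0.130
outer loop
vertex 2.101 2.012 2.042
vertex 2.11 1.769 1.237
vertex 2.455 1.279 1.828
endloop
endfacet
facet normal -0.344 -0.316 -0.884
outer loop
vertex 2.11 1.769 1.237
vertex 2.731 2.183 0.848
vertex 2.844 1.385 1.089
endloop
endfacet
facet normal 0.501 0.457 -0.735
outer loop
vertex 2.731 2.183 0.848
vertex 3.105 2.681 1.412
vertex 3.459 1.948 1.198
endloop
endfacet
facet normal 0.488 0.790 0.370
outer loop
vertex 3.105 2.681 1.412
vertex 2.716 2.575 2.151
vertex 3.45 2.191 2.003
endloop
endfacet
facet normal 0.123 -0.783 0.610
outer loop
vertex 3.288 1.39 1.803
vertex 2.829 1.777 2.392
vertex 2.455 1.279 1.828
endloop
endfacet
facet normal 0.130 -0.989 -0.074
outer loop
vertex 3.288 1.39 1.803
vertex 2.455 1.279 1.828
vertex 2.844 1.385 1.089
endloop
endfacet
facet normal 0.656 -0.638 -0.403
outer loop
vertex 3.288 1.39 1.803
vertex 2.844 1.385 1.089
vertex 3.459 1.948 1.198
endloop
endfacet
facet normal 0.973 -0.216 0.076
outer loop
vertex 3.288 1.39 1.803
vertex 3.459 1.948 1.198
vertex 3.45 2.191 2.003
endloop
endfacet
facet normal 0.643 -0.305 0.702
outer loop
vertex 3.288 1.39 1.803
vertex 3.45 2.191 2.003
vertex 2.829 1.777 2.392
endloop
endfacet
facet normal -0.501 -0.457 0.735
outer loop
vertex 2.455 1.279 1.828
vertex 2.829 1.777 2.392
vertex 2.101 2.012 2.042
endloop
endfacet
facet normal -0.488 -0.790 -0.370
outer loop
vertex 2.844 1.385 1.089
vertex 2.455 1.279 1.828
vertex 2.11 1.769 1.237
endloop
endfacet
facet normal 0.363 -0.222 -0.905
outer loop
vertex 3.459 1.948 1.198
vertex 2.844 1.385 1.089
vertex 2.731 2.183 0.848
endloop
endfacet
facet normal 0.878 0.462 -0.130
outer loop
vertex 3.45 2.191 2.003
vertex 3.459 1.948 1.198
vertex 3.105 2.681 1.412
endloop
endfacet
facet normal 0.344 0.316 0.884
outer loop
vertex 2.829 1.777 2.392
vertex 3.45 2.191 2.003
vertex 2.716 2.575 2.151
endloop
endfacet

endsolid
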